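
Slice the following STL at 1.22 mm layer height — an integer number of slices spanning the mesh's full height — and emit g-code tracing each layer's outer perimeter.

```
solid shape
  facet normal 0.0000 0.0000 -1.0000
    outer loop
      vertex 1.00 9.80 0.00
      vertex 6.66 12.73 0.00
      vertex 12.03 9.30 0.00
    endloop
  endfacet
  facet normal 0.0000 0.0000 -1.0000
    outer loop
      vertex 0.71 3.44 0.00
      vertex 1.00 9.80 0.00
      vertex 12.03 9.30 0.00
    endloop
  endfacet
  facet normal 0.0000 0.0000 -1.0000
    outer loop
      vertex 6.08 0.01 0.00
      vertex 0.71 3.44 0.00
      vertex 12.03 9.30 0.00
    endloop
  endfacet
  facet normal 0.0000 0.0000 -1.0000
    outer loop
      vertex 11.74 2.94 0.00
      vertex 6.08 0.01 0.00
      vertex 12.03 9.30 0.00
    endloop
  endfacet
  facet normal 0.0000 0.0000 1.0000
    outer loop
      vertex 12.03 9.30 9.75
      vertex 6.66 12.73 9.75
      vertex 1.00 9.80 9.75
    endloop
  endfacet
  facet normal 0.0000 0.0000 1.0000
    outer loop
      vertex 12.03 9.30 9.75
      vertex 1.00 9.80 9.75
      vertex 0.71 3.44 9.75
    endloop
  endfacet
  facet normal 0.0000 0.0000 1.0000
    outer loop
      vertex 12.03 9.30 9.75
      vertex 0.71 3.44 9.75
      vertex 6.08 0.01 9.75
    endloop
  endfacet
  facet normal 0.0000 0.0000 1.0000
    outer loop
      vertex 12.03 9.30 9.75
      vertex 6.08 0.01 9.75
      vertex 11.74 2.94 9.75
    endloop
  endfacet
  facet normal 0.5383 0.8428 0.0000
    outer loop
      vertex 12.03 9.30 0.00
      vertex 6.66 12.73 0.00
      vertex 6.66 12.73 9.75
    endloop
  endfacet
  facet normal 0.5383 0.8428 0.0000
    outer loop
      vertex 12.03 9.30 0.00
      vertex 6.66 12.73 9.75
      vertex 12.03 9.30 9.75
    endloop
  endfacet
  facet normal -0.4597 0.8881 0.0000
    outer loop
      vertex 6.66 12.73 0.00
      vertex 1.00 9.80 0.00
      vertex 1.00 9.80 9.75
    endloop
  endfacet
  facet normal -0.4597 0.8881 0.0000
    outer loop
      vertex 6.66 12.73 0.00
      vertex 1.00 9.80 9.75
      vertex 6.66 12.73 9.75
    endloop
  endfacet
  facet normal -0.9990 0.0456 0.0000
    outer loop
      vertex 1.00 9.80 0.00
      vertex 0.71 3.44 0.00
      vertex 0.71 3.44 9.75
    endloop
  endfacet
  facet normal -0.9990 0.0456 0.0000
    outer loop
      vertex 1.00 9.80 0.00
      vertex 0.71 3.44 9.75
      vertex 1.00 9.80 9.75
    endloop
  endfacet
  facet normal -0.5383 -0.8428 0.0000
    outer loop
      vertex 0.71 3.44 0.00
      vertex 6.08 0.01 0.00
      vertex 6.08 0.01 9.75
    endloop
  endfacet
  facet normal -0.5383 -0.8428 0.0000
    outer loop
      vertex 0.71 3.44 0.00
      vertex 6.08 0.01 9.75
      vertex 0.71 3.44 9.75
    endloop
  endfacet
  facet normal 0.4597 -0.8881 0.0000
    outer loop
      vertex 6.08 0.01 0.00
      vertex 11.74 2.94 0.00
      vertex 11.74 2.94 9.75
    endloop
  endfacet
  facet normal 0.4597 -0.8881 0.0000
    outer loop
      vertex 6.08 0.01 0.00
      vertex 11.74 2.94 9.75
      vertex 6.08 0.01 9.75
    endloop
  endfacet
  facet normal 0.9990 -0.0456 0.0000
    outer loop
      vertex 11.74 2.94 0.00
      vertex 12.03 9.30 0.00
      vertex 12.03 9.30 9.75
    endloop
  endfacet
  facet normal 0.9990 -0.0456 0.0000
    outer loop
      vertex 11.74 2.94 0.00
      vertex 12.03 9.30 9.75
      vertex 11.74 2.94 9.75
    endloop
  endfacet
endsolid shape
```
; perimeter-only toolpath
G21 ; units = mm
G90 ; absolute positioning
G28 ; home
; layer 1
G0 Z1.22
G0 X12.03 Y9.30
G1 X6.66 Y12.73
G1 X1.00 Y9.80
G1 X0.71 Y3.44
G1 X6.08 Y0.01
G1 X11.74 Y2.94
G1 X12.03 Y9.30
; layer 2
G0 Z2.44
G0 X12.03 Y9.30
G1 X6.66 Y12.73
G1 X1.00 Y9.80
G1 X0.71 Y3.44
G1 X6.08 Y0.01
G1 X11.74 Y2.94
G1 X12.03 Y9.30
; layer 3
G0 Z3.66
G0 X12.03 Y9.30
G1 X6.66 Y12.73
G1 X1.00 Y9.80
G1 X0.71 Y3.44
G1 X6.08 Y0.01
G1 X11.74 Y2.94
G1 X12.03 Y9.30
; layer 4
G0 Z4.88
G0 X12.03 Y9.30
G1 X6.66 Y12.73
G1 X1.00 Y9.80
G1 X0.71 Y3.44
G1 X6.08 Y0.01
G1 X11.74 Y2.94
G1 X12.03 Y9.30
; layer 5
G0 Z6.09
G0 X12.03 Y9.30
G1 X6.66 Y12.73
G1 X1.00 Y9.80
G1 X0.71 Y3.44
G1 X6.08 Y0.01
G1 X11.74 Y2.94
G1 X12.03 Y9.30
; layer 6
G0 Z7.31
G0 X12.03 Y9.30
G1 X6.66 Y12.73
G1 X1.00 Y9.80
G1 X0.71 Y3.44
G1 X6.08 Y0.01
G1 X11.74 Y2.94
G1 X12.03 Y9.30
; layer 7
G0 Z8.53
G0 X12.03 Y9.30
G1 X6.66 Y12.73
G1 X1.00 Y9.80
G1 X0.71 Y3.44
G1 X6.08 Y0.01
G1 X11.74 Y2.94
G1 X12.03 Y9.30
; layer 8
G0 Z9.75
G0 X12.03 Y9.30
G1 X6.66 Y12.73
G1 X1.00 Y9.80
G1 X0.71 Y3.44
G1 X6.08 Y0.01
G1 X11.74 Y2.94
G1 X12.03 Y9.30
M2 ; end

The solid is a regular 6-sided prism (a cylinder approximated with 6 flat sides), circumscribed radius ≈ 6.37 mm, height ≈ 9.75 mm. Slicing at Δz = 1.22 mm — 8 equal slices spanning the solid's height, so layer i sits at z = i·h/8 — gives 8 non-empty perimeters. Each is a 6-segment closed polygon; G0 lifts to the layer z and rapids to the start vertex, then G1 traces the edges.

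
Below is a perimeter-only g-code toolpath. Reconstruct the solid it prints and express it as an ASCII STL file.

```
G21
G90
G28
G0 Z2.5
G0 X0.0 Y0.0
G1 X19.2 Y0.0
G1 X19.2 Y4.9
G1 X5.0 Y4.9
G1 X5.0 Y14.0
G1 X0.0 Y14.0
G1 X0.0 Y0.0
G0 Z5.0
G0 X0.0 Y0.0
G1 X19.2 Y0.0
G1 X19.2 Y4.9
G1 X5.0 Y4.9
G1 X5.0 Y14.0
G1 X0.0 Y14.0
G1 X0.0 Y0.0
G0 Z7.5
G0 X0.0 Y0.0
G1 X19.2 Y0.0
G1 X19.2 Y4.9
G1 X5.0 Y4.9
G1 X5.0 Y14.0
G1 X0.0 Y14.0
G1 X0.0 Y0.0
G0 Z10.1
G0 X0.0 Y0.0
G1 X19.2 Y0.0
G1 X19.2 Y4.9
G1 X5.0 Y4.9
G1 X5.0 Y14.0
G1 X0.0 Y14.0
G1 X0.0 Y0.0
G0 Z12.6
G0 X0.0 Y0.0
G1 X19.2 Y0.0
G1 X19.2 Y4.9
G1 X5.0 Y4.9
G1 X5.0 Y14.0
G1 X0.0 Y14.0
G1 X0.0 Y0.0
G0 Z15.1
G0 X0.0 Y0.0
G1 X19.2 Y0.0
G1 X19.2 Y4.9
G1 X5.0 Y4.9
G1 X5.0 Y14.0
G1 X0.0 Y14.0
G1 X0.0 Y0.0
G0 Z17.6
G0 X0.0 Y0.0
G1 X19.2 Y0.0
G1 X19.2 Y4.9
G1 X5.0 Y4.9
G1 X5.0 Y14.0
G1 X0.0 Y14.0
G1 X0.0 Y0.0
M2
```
solid part
  facet normal 0.0000 0.0000 -1.0000
    outer loop
      vertex 19.2 4.9 0.0
      vertex 19.2 0.0 0.0
      vertex 0.0 0.0 0.0
    endloop
  endfacet
  facet normal 0.0000 0.0000 -1.0000
    outer loop
      vertex 5.0 4.9 0.0
      vertex 19.2 4.9 0.0
      vertex 0.0 0.0 0.0
    endloop
  endfacet
  facet normal 0.0000 0.0000 -1.0000
    outer loop
      vertex 5.0 14.0 0.0
      vertex 5.0 4.9 0.0
      vertex 0.0 0.0 0.0
    endloop
  endfacet
  facet normal 0.0000 0.0000 -1.0000
    outer loop
      vertex 0.0 14.0 0.0
      vertex 5.0 14.0 0.0
      vertex 0.0 0.0 0.0
    endloop
  endfacet
  facet normal 0.0000 0.0000 1.0000
    outer loop
      vertex 0.0 0.0 17.6
      vertex 19.2 0.0 17.6
      vertex 19.2 4.9 17.6
    endloop
  endfacet
  facet normal 0.0000 0.0000 1.0000
    outer loop
      vertex 0.0 0.0 17.6
      vertex 19.2 4.9 17.6
      vertex 5.0 4.9 17.6
    endloop
  endfacet
  facet normal 0.0000 0.0000 1.0000
    outer loop
      vertex 0.0 0.0 17.6
      vertex 5.0 4.9 17.6
      vertex 5.0 14.0 17.6
    endloop
  endfacet
  facet normal 0.0000 0.0000 1.0000
    outer loop
      vertex 0.0 0.0 17.6
      vertex 5.0 14.0 17.6
      vertex 0.0 14.0 17.6
    endloop
  endfacet
  facet normal 0.0000 -1.0000 0.0000
    outer loop
      vertex 0.0 0.0 0.0
      vertex 19.2 0.0 0.0
      vertex 19.2 0.0 17.6
    endloop
  endfacet
  facet normal 0.0000 -1.0000 0.0000
    outer loop
      vertex 0.0 0.0 0.0
      vertex 19.2 0.0 17.6
      vertex 0.0 0.0 17.6
    endloop
  endfacet
  facet normal 1.0000 0.0000 0.0000
    outer loop
      vertex 19.2 0.0 0.0
      vertex 19.2 4.9 0.0
      vertex 19.2 4.9 17.6
    endloop
  endfacet
  facet normal 1.0000 0.0000 0.0000
    outer loop
      vertex 19.2 0.0 0.0
      vertex 19.2 4.9 17.6
      vertex 19.2 0.0 17.6
    endloop
  endfacet
  facet normal 0.0000 1.0000 0.0000
    outer loop
      vertex 19.2 4.9 0.0
      vertex 5.0 4.9 0.0
      vertex 5.0 4.9 17.6
    endloop
  endfacet
  facet normal 0.0000 1.0000 0.0000
    outer loop
      vertex 19.2 4.9 0.0
      vertex 5.0 4.9 17.6
      vertex 19.2 4.9 17.6
    endloop
  endfacet
  facet normal 1.0000 0.0000 0.0000
    outer loop
      vertex 5.0 4.9 0.0
      vertex 5.0 14.0 0.0
      vertex 5.0 14.0 17.6
    endloop
  endfacet
  facet normal 1.0000 0.0000 0.0000
    outer loop
      vertex 5.0 4.9 0.0
      vertex 5.0 14.0 17.6
      vertex 5.0 4.9 17.6
    endloop
  endfacet
  facet normal 0.0000 1.0000 0.0000
    outer loop
      vertex 5.0 14.0 0.0
      vertex 0.0 14.0 0.0
      vertex 0.0 14.0 17.6
    endloop
  endfacet
  facet normal 0.0000 1.0000 0.0000
    outer loop
      vertex 5.0 14.0 0.0
      vertex 0.0 14.0 17.6
      vertex 5.0 14.0 17.6
    endloop
  endfacet
  facet normal -1.0000 0.0000 0.0000
    outer loop
      vertex 0.0 14.0 0.0
      vertex 0.0 0.0 0.0
      vertex 0.0 0.0 17.6
    endloop
  endfacet
  facet normal -1.0000 0.0000 0.0000
    outer loop
      vertex 0.0 14.0 0.0
      vertex 0.0 0.0 17.6
      vertex 0.0 14.0 17.6
    endloop
  endfacet
endsolid part

The G0 Z moves step by Δz≈2.5 mm. Every layer's G1 loop is the same polygon, so the solid is a straight extrusion of it from z=0 to z≈17.6. Closing with flat bottom and top caps and triangulating gives 20 facets — an L-shaped prism: outer 19.2 × 14 mm, arm thicknesses ≈ 4.9 mm (horizontal) and 5 mm (vertical), extruded 17.6 mm in z.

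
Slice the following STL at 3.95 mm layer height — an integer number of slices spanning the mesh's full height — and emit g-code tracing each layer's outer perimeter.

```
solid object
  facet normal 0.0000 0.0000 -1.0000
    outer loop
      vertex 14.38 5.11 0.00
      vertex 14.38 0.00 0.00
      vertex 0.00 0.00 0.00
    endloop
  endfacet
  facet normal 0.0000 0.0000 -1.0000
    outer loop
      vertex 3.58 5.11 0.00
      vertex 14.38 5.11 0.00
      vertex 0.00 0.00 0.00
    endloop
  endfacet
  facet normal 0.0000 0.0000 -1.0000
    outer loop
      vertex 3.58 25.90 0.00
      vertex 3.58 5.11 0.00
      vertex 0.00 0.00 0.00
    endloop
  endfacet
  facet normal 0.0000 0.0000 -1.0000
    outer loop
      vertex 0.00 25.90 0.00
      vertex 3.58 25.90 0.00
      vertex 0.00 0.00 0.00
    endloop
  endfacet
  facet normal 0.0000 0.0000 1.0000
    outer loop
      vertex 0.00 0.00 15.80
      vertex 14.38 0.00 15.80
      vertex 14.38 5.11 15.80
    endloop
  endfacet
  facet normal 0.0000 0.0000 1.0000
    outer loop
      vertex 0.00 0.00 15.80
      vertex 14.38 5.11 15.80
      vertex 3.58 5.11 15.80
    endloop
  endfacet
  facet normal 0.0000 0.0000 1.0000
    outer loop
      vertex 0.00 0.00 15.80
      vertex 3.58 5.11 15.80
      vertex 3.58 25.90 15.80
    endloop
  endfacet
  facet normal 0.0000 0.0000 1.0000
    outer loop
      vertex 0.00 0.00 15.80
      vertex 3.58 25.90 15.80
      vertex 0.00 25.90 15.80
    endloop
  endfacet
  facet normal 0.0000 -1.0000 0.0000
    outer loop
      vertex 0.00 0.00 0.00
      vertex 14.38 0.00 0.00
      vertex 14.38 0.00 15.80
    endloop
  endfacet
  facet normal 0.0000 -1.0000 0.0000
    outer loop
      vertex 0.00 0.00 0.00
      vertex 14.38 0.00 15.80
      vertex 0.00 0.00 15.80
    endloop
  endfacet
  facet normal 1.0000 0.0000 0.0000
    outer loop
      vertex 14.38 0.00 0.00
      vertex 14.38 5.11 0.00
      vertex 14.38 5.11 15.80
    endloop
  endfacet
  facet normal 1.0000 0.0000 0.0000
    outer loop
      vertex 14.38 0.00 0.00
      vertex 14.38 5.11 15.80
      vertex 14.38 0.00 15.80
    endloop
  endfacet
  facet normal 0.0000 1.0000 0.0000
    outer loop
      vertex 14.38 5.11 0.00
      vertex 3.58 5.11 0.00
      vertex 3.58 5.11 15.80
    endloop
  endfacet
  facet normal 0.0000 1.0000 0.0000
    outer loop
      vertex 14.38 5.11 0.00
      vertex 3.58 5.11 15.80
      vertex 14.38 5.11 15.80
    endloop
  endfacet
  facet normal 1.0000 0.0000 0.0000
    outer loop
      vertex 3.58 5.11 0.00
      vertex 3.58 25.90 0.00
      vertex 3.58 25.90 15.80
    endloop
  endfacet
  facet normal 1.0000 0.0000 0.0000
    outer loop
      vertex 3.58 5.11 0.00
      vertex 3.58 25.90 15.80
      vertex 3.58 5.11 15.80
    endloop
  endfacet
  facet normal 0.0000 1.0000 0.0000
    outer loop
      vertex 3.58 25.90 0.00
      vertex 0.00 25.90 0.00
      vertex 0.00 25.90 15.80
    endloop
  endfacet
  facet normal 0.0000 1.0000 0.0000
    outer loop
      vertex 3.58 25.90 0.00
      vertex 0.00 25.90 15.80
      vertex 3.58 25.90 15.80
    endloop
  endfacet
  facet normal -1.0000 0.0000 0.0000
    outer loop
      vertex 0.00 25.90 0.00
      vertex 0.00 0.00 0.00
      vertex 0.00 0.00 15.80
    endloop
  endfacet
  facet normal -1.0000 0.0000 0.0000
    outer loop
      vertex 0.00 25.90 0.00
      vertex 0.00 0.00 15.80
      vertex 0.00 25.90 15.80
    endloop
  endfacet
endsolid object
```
; perimeter-only toolpath
G21 ; units = mm
G90 ; absolute positioning
G28 ; home
; layer 1
G0 Z3.95
G0 X0.00 Y0.00
G1 X14.38 Y0.00
G1 X14.38 Y5.11
G1 X3.58 Y5.11
G1 X3.58 Y25.90
G1 X0.00 Y25.90
G1 X0.00 Y0.00
; layer 2
G0 Z7.90
G0 X0.00 Y0.00
G1 X14.38 Y0.00
G1 X14.38 Y5.11
G1 X3.58 Y5.11
G1 X3.58 Y25.90
G1 X0.00 Y25.90
G1 X0.00 Y0.00
; layer 3
G0 Z11.85
G0 X0.00 Y0.00
G1 X14.38 Y0.00
G1 X14.38 Y5.11
G1 X3.58 Y5.11
G1 X3.58 Y25.90
G1 X0.00 Y25.90
G1 X0.00 Y0.00
; layer 4
G0 Z15.80
G0 X0.00 Y0.00
G1 X14.38 Y0.00
G1 X14.38 Y5.11
G1 X3.58 Y5.11
G1 X3.58 Y25.90
G1 X0.00 Y25.90
G1 X0.00 Y0.00
M2 ; end

The solid is an L-shaped prism: outer 14.4 × 25.9 mm, arm thicknesses ≈ 5.11 mm (horizontal) and 3.58 mm (vertical), extruded 15.8 mm in z. Slicing at Δz = 3.95 mm — 4 equal slices spanning the solid's height, so layer i sits at z = i·h/4 — gives 4 non-empty perimeters. Each is a 6-segment closed polygon; G0 lifts to the layer z and rapids to the start vertex, then G1 traces the edges.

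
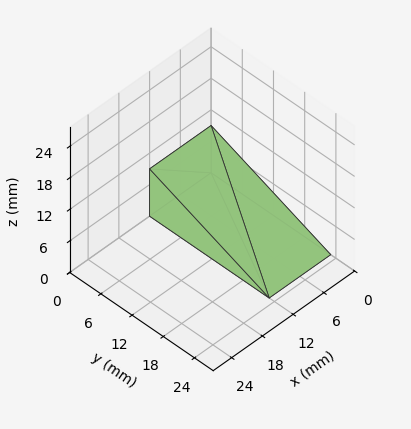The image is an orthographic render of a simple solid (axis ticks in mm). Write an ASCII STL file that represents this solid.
Reading the render: the shape is a wedge (ramp): 12 × 23 mm base, rising to 9 mm along the y=0 edge and sloping linearly to z=0 at y=23 (dimensions read to the nearest mm from the axis ticks). For the STL, each face is triangulated and given an outward normal.

solid part
  facet normal 0.0000 0.0000 -1.0000
    outer loop
      vertex 12.000 23.000 0.000
      vertex 12.000 0.000 0.000
      vertex 0.000 0.000 0.000
    endloop
  endfacet
  facet normal 0.0000 0.0000 -1.0000
    outer loop
      vertex 0.000 23.000 0.000
      vertex 12.000 23.000 0.000
      vertex 0.000 0.000 0.000
    endloop
  endfacet
  facet normal 0.0000 -1.0000 0.0000
    outer loop
      vertex 0.000 0.000 0.000
      vertex 12.000 0.000 0.000
      vertex 12.000 0.000 9.000
    endloop
  endfacet
  facet normal 0.0000 -1.0000 0.0000
    outer loop
      vertex 0.000 0.000 0.000
      vertex 12.000 0.000 9.000
      vertex 0.000 0.000 9.000
    endloop
  endfacet
  facet normal 0.0000 0.3644 0.9312
    outer loop
      vertex 0.000 0.000 9.000
      vertex 12.000 0.000 9.000
      vertex 12.000 23.000 0.000
    endloop
  endfacet
  facet normal 0.0000 0.3644 0.9312
    outer loop
      vertex 0.000 0.000 9.000
      vertex 12.000 23.000 0.000
      vertex 0.000 23.000 0.000
    endloop
  endfacet
  facet normal -1.0000 0.0000 0.0000
    outer loop
      vertex 0.000 0.000 9.000
      vertex 0.000 23.000 0.000
      vertex 0.000 0.000 0.000
    endloop
  endfacet
  facet normal 1.0000 0.0000 0.0000
    outer loop
      vertex 12.000 0.000 0.000
      vertex 12.000 23.000 0.000
      vertex 12.000 0.000 9.000
    endloop
  endfacet
endsolid part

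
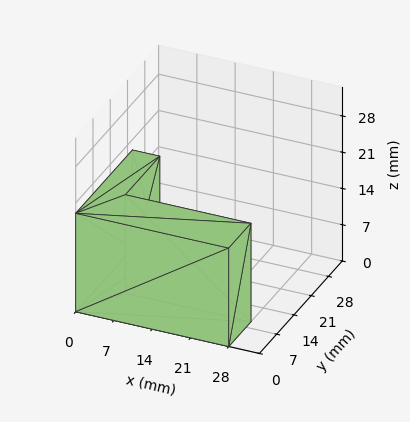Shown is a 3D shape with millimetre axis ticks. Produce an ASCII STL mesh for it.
Reading the render: the shape is an L-shaped prism: outer 28 × 23 mm, arm thicknesses ≈ 9 mm (horizontal) and 5 mm (vertical), extruded 19 mm in z (dimensions read to the nearest mm from the axis ticks). For the STL, each face is triangulated and given an outward normal.

solid part
  facet normal 0.0000 0.0000 -1.0000
    outer loop
      vertex 28.000 9.000 0.000
      vertex 28.000 0.000 0.000
      vertex 0.000 0.000 0.000
    endloop
  endfacet
  facet normal 0.0000 0.0000 -1.0000
    outer loop
      vertex 5.000 9.000 0.000
      vertex 28.000 9.000 0.000
      vertex 0.000 0.000 0.000
    endloop
  endfacet
  facet normal 0.0000 0.0000 -1.0000
    outer loop
      vertex 5.000 23.000 0.000
      vertex 5.000 9.000 0.000
      vertex 0.000 0.000 0.000
    endloop
  endfacet
  facet normal 0.0000 0.0000 -1.0000
    outer loop
      vertex 0.000 23.000 0.000
      vertex 5.000 23.000 0.000
      vertex 0.000 0.000 0.000
    endloop
  endfacet
  facet normal 0.0000 0.0000 1.0000
    outer loop
      vertex 0.000 0.000 19.000
      vertex 28.000 0.000 19.000
      vertex 28.000 9.000 19.000
    endloop
  endfacet
  facet normal 0.0000 0.0000 1.0000
    outer loop
      vertex 0.000 0.000 19.000
      vertex 28.000 9.000 19.000
      vertex 5.000 9.000 19.000
    endloop
  endfacet
  facet normal 0.0000 0.0000 1.0000
    outer loop
      vertex 0.000 0.000 19.000
      vertex 5.000 9.000 19.000
      vertex 5.000 23.000 19.000
    endloop
  endfacet
  facet normal 0.0000 0.0000 1.0000
    outer loop
      vertex 0.000 0.000 19.000
      vertex 5.000 23.000 19.000
      vertex 0.000 23.000 19.000
    endloop
  endfacet
  facet normal 0.0000 -1.0000 0.0000
    outer loop
      vertex 0.000 0.000 0.000
      vertex 28.000 0.000 0.000
      vertex 28.000 0.000 19.000
    endloop
  endfacet
  facet normal 0.0000 -1.0000 0.0000
    outer loop
      vertex 0.000 0.000 0.000
      vertex 28.000 0.000 19.000
      vertex 0.000 0.000 19.000
    endloop
  endfacet
  facet normal 1.0000 0.0000 0.0000
    outer loop
      vertex 28.000 0.000 0.000
      vertex 28.000 9.000 0.000
      vertex 28.000 9.000 19.000
    endloop
  endfacet
  facet normal 1.0000 0.0000 0.0000
    outer loop
      vertex 28.000 0.000 0.000
      vertex 28.000 9.000 19.000
      vertex 28.000 0.000 19.000
    endloop
  endfacet
  facet normal 0.0000 1.0000 0.0000
    outer loop
      vertex 28.000 9.000 0.000
      vertex 5.000 9.000 0.000
      vertex 5.000 9.000 19.000
    endloop
  endfacet
  facet normal 0.0000 1.0000 0.0000
    outer loop
      vertex 28.000 9.000 0.000
      vertex 5.000 9.000 19.000
      vertex 28.000 9.000 19.000
    endloop
  endfacet
  facet normal 1.0000 0.0000 0.0000
    outer loop
      vertex 5.000 9.000 0.000
      vertex 5.000 23.000 0.000
      vertex 5.000 23.000 19.000
    endloop
  endfacet
  facet normal 1.0000 0.0000 0.0000
    outer loop
      vertex 5.000 9.000 0.000
      vertex 5.000 23.000 19.000
      vertex 5.000 9.000 19.000
    endloop
  endfacet
  facet normal 0.0000 1.0000 0.0000
    outer loop
      vertex 5.000 23.000 0.000
      vertex 0.000 23.000 0.000
      vertex 0.000 23.000 19.000
    endloop
  endfacet
  facet normal 0.0000 1.0000 0.0000
    outer loop
      vertex 5.000 23.000 0.000
      vertex 0.000 23.000 19.000
      vertex 5.000 23.000 19.000
    endloop
  endfacet
  facet normal -1.0000 0.0000 0.0000
    outer loop
      vertex 0.000 23.000 0.000
      vertex 0.000 0.000 0.000
      vertex 0.000 0.000 19.000
    endloop
  endfacet
  facet normal -1.0000 0.0000 0.0000
    outer loop
      vertex 0.000 23.000 0.000
      vertex 0.000 0.000 19.000
      vertex 0.000 23.000 19.000
    endloop
  endfacet
endsolid part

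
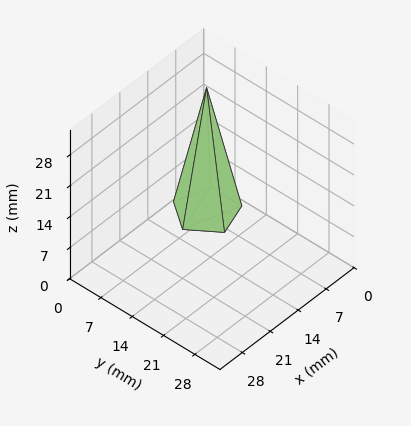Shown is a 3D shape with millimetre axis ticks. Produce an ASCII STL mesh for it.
Reading the render: the shape is a regular 5-sided pyramid, base circumscribed radius ≈ 6 mm, apex at z ≈ 28 mm (dimensions read to the nearest mm from the axis ticks). For the STL, each face is triangulated and given an outward normal.

solid part
  facet normal 0.0000 0.0000 -1.0000
    outer loop
      vertex 1.1 9.5 0.0
      vertex 7.9 11.7 0.0
      vertex 12.0 6.0 0.0
    endloop
  endfacet
  facet normal 0.0000 0.0000 -1.0000
    outer loop
      vertex 1.1 2.5 0.0
      vertex 1.1 9.5 0.0
      vertex 12.0 6.0 0.0
    endloop
  endfacet
  facet normal 0.0000 0.0000 -1.0000
    outer loop
      vertex 7.9 0.3 0.0
      vertex 1.1 2.5 0.0
      vertex 12.0 6.0 0.0
    endloop
  endfacet
  facet normal 0.7998 0.5753 0.1714
    outer loop
      vertex 12.0 6.0 0.0
      vertex 7.9 11.7 0.0
      vertex 6.0 6.0 28.0
    endloop
  endfacet
  facet normal -0.3033 0.9376 0.1703
    outer loop
      vertex 7.9 11.7 0.0
      vertex 1.1 9.5 0.0
      vertex 6.0 6.0 28.0
    endloop
  endfacet
  facet normal -0.9850 0.0000 0.1724
    outer loop
      vertex 1.1 9.5 0.0
      vertex 1.1 2.5 0.0
      vertex 6.0 6.0 28.0
    endloop
  endfacet
  facet normal -0.3033 -0.9376 0.1703
    outer loop
      vertex 1.1 2.5 0.0
      vertex 7.9 0.3 0.0
      vertex 6.0 6.0 28.0
    endloop
  endfacet
  facet normal 0.7998 -0.5753 0.1714
    outer loop
      vertex 7.9 0.3 0.0
      vertex 12.0 6.0 0.0
      vertex 6.0 6.0 28.0
    endloop
  endfacet
endsolid part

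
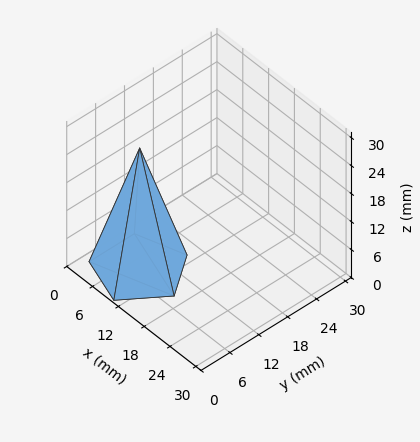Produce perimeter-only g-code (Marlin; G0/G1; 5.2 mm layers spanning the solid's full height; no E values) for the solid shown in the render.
Reading the render: the shape is a regular 5-sided pyramid, base circumscribed radius ≈ 8 mm, apex at z ≈ 26 mm (dimensions read to the nearest mm from the axis ticks). For the g-code, the solid's height is divided into equal slices at the stated Δz and each level perimeter traced with G1 moves after a G0 lift.

; perimeter-only toolpath
G21 ; units = mm
G90 ; absolute positioning
G28 ; home
; layer 1
G0 Z5.2
G0 X14.4 Y8.0
G1 X10.0 Y14.1
G1 X2.8 Y11.8
G1 X2.8 Y4.2
G1 X10.0 Y1.9
G1 X14.4 Y8.0
; layer 2
G0 Z10.4
G0 X12.8 Y8.0
G1 X9.5 Y12.6
G1 X4.1 Y10.8
G1 X4.1 Y5.2
G1 X9.5 Y3.4
G1 X12.8 Y8.0
; layer 3
G0 Z15.6
G0 X11.2 Y8.0
G1 X9.0 Y11.0
G1 X5.4 Y9.9
G1 X5.4 Y6.1
G1 X9.0 Y5.0
G1 X11.2 Y8.0
; layer 4
G0 Z20.8
G0 X9.6 Y8.0
G1 X8.5 Y9.5
G1 X6.7 Y8.9
G1 X6.7 Y7.1
G1 X8.5 Y6.5
G1 X9.6 Y8.0
M2 ; end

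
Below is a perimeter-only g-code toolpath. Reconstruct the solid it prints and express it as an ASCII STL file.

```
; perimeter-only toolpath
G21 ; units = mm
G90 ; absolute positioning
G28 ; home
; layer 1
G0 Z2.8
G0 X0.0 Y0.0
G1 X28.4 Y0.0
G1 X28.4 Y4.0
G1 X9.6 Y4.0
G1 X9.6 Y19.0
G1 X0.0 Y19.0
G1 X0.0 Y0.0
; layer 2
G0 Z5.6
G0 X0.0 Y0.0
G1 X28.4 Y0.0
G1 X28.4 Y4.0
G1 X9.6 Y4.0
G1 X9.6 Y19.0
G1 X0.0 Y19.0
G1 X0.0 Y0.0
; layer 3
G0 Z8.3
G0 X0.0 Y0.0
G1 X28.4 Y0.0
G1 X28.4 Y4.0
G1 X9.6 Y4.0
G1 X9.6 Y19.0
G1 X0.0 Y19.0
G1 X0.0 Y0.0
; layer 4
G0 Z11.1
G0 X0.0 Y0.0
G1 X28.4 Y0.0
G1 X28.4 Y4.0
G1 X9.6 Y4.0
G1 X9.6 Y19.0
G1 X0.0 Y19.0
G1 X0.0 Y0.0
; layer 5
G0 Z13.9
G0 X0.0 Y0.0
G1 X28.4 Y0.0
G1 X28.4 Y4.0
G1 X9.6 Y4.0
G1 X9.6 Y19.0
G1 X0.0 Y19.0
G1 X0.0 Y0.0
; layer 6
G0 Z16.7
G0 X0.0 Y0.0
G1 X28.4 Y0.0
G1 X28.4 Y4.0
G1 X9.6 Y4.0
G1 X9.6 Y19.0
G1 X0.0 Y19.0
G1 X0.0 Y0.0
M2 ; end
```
solid part
  facet normal 0.0000 0.0000 -1.0000
    outer loop
      vertex 28.4 4.0 0.0
      vertex 28.4 0.0 0.0
      vertex 0.0 0.0 0.0
    endloop
  endfacet
  facet normal 0.0000 0.0000 -1.0000
    outer loop
      vertex 9.6 4.0 0.0
      vertex 28.4 4.0 0.0
      vertex 0.0 0.0 0.0
    endloop
  endfacet
  facet normal 0.0000 0.0000 -1.0000
    outer loop
      vertex 9.6 19.0 0.0
      vertex 9.6 4.0 0.0
      vertex 0.0 0.0 0.0
    endloop
  endfacet
  facet normal 0.0000 0.0000 -1.0000
    outer loop
      vertex 0.0 19.0 0.0
      vertex 9.6 19.0 0.0
      vertex 0.0 0.0 0.0
    endloop
  endfacet
  facet normal 0.0000 0.0000 1.0000
    outer loop
      vertex 0.0 0.0 16.7
      vertex 28.4 0.0 16.7
      vertex 28.4 4.0 16.7
    endloop
  endfacet
  facet normal 0.0000 0.0000 1.0000
    outer loop
      vertex 0.0 0.0 16.7
      vertex 28.4 4.0 16.7
      vertex 9.6 4.0 16.7
    endloop
  endfacet
  facet normal 0.0000 0.0000 1.0000
    outer loop
      vertex 0.0 0.0 16.7
      vertex 9.6 4.0 16.7
      vertex 9.6 19.0 16.7
    endloop
  endfacet
  facet normal 0.0000 0.0000 1.0000
    outer loop
      vertex 0.0 0.0 16.7
      vertex 9.6 19.0 16.7
      vertex 0.0 19.0 16.7
    endloop
  endfacet
  facet normal 0.0000 -1.0000 0.0000
    outer loop
      vertex 0.0 0.0 0.0
      vertex 28.4 0.0 0.0
      vertex 28.4 0.0 16.7
    endloop
  endfacet
  facet normal 0.0000 -1.0000 0.0000
    outer loop
      vertex 0.0 0.0 0.0
      vertex 28.4 0.0 16.7
      vertex 0.0 0.0 16.7
    endloop
  endfacet
  facet normal 1.0000 0.0000 0.0000
    outer loop
      vertex 28.4 0.0 0.0
      vertex 28.4 4.0 0.0
      vertex 28.4 4.0 16.7
    endloop
  endfacet
  facet normal 1.0000 0.0000 0.0000
    outer loop
      vertex 28.4 0.0 0.0
      vertex 28.4 4.0 16.7
      vertex 28.4 0.0 16.7
    endloop
  endfacet
  facet normal 0.0000 1.0000 0.0000
    outer loop
      vertex 28.4 4.0 0.0
      vertex 9.6 4.0 0.0
      vertex 9.6 4.0 16.7
    endloop
  endfacet
  facet normal 0.0000 1.0000 0.0000
    outer loop
      vertex 28.4 4.0 0.0
      vertex 9.6 4.0 16.7
      vertex 28.4 4.0 16.7
    endloop
  endfacet
  facet normal 1.0000 0.0000 0.0000
    outer loop
      vertex 9.6 4.0 0.0
      vertex 9.6 19.0 0.0
      vertex 9.6 19.0 16.7
    endloop
  endfacet
  facet normal 1.0000 0.0000 0.0000
    outer loop
      vertex 9.6 4.0 0.0
      vertex 9.6 19.0 16.7
      vertex 9.6 4.0 16.7
    endloop
  endfacet
  facet normal 0.0000 1.0000 0.0000
    outer loop
      vertex 9.6 19.0 0.0
      vertex 0.0 19.0 0.0
      vertex 0.0 19.0 16.7
    endloop
  endfacet
  facet normal 0.0000 1.0000 0.0000
    outer loop
      vertex 9.6 19.0 0.0
      vertex 0.0 19.0 16.7
      vertex 9.6 19.0 16.7
    endloop
  endfacet
  facet normal -1.0000 0.0000 0.0000
    outer loop
      vertex 0.0 19.0 0.0
      vertex 0.0 0.0 0.0
      vertex 0.0 0.0 16.7
    endloop
  endfacet
  facet normal -1.0000 0.0000 0.0000
    outer loop
      vertex 0.0 19.0 0.0
      vertex 0.0 0.0 16.7
      vertex 0.0 19.0 16.7
    endloop
  endfacet
endsolid part

The G0 Z moves step by Δz≈2.8 mm. Every layer's G1 loop is the same polygon, so the solid is a straight extrusion of it from z=0 to z≈16.7. Closing with flat bottom and top caps and triangulating gives 20 facets — an L-shaped prism: outer 28.4 × 19 mm, arm thicknesses ≈ 4 mm (horizontal) and 9.6 mm (vertical), extruded 16.7 mm in z.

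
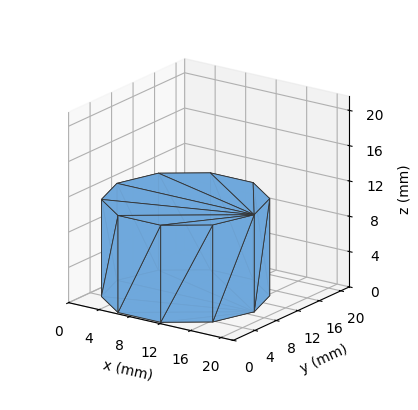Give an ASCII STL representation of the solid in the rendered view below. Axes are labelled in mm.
Reading the render: the shape is a regular 10-sided prism (a cylinder approximated with 10 flat sides), circumscribed radius ≈ 9 mm, height ≈ 11 mm (dimensions read to the nearest mm from the axis ticks). For the STL, each face is triangulated and given an outward normal.

solid part
  facet normal 0.0000 0.0000 -1.0000
    outer loop
      vertex 11.8 17.6 0.0
      vertex 16.3 14.3 0.0
      vertex 18.0 9.0 0.0
    endloop
  endfacet
  facet normal 0.0000 0.0000 -1.0000
    outer loop
      vertex 6.2 17.6 0.0
      vertex 11.8 17.6 0.0
      vertex 18.0 9.0 0.0
    endloop
  endfacet
  facet normal 0.0000 0.0000 -1.0000
    outer loop
      vertex 1.7 14.3 0.0
      vertex 6.2 17.6 0.0
      vertex 18.0 9.0 0.0
    endloop
  endfacet
  facet normal 0.0000 0.0000 -1.0000
    outer loop
      vertex 0.0 9.0 0.0
      vertex 1.7 14.3 0.0
      vertex 18.0 9.0 0.0
    endloop
  endfacet
  facet normal 0.0000 0.0000 -1.0000
    outer loop
      vertex 1.7 3.7 0.0
      vertex 0.0 9.0 0.0
      vertex 18.0 9.0 0.0
    endloop
  endfacet
  facet normal 0.0000 0.0000 -1.0000
    outer loop
      vertex 6.2 0.4 0.0
      vertex 1.7 3.7 0.0
      vertex 18.0 9.0 0.0
    endloop
  endfacet
  facet normal 0.0000 0.0000 -1.0000
    outer loop
      vertex 11.8 0.4 0.0
      vertex 6.2 0.4 0.0
      vertex 18.0 9.0 0.0
    endloop
  endfacet
  facet normal 0.0000 0.0000 -1.0000
    outer loop
      vertex 16.3 3.7 0.0
      vertex 11.8 0.4 0.0
      vertex 18.0 9.0 0.0
    endloop
  endfacet
  facet normal 0.0000 0.0000 1.0000
    outer loop
      vertex 18.0 9.0 11.0
      vertex 16.3 14.3 11.0
      vertex 11.8 17.6 11.0
    endloop
  endfacet
  facet normal 0.0000 0.0000 1.0000
    outer loop
      vertex 18.0 9.0 11.0
      vertex 11.8 17.6 11.0
      vertex 6.2 17.6 11.0
    endloop
  endfacet
  facet normal 0.0000 0.0000 1.0000
    outer loop
      vertex 18.0 9.0 11.0
      vertex 6.2 17.6 11.0
      vertex 1.7 14.3 11.0
    endloop
  endfacet
  facet normal 0.0000 0.0000 1.0000
    outer loop
      vertex 18.0 9.0 11.0
      vertex 1.7 14.3 11.0
      vertex 0.0 9.0 11.0
    endloop
  endfacet
  facet normal 0.0000 0.0000 1.0000
    outer loop
      vertex 18.0 9.0 11.0
      vertex 0.0 9.0 11.0
      vertex 1.7 3.7 11.0
    endloop
  endfacet
  facet normal 0.0000 0.0000 1.0000
    outer loop
      vertex 18.0 9.0 11.0
      vertex 1.7 3.7 11.0
      vertex 6.2 0.4 11.0
    endloop
  endfacet
  facet normal 0.0000 0.0000 1.0000
    outer loop
      vertex 18.0 9.0 11.0
      vertex 6.2 0.4 11.0
      vertex 11.8 0.4 11.0
    endloop
  endfacet
  facet normal 0.0000 0.0000 1.0000
    outer loop
      vertex 18.0 9.0 11.0
      vertex 11.8 0.4 11.0
      vertex 16.3 3.7 11.0
    endloop
  endfacet
  facet normal 0.9522 0.3054 0.0000
    outer loop
      vertex 18.0 9.0 0.0
      vertex 16.3 14.3 0.0
      vertex 16.3 14.3 11.0
    endloop
  endfacet
  facet normal 0.9522 0.3054 0.0000
    outer loop
      vertex 18.0 9.0 0.0
      vertex 16.3 14.3 11.0
      vertex 18.0 9.0 11.0
    endloop
  endfacet
  facet normal 0.5914 0.8064 0.0000
    outer loop
      vertex 16.3 14.3 0.0
      vertex 11.8 17.6 0.0
      vertex 11.8 17.6 11.0
    endloop
  endfacet
  facet normal 0.5914 0.8064 0.0000
    outer loop
      vertex 16.3 14.3 0.0
      vertex 11.8 17.6 11.0
      vertex 16.3 14.3 11.0
    endloop
  endfacet
  facet normal 0.0000 1.0000 0.0000
    outer loop
      vertex 11.8 17.6 0.0
      vertex 6.2 17.6 0.0
      vertex 6.2 17.6 11.0
    endloop
  endfacet
  facet normal 0.0000 1.0000 0.0000
    outer loop
      vertex 11.8 17.6 0.0
      vertex 6.2 17.6 11.0
      vertex 11.8 17.6 11.0
    endloop
  endfacet
  facet normal -0.5914 0.8064 0.0000
    outer loop
      vertex 6.2 17.6 0.0
      vertex 1.7 14.3 0.0
      vertex 1.7 14.3 11.0
    endloop
  endfacet
  facet normal -0.5914 0.8064 0.0000
    outer loop
      vertex 6.2 17.6 0.0
      vertex 1.7 14.3 11.0
      vertex 6.2 17.6 11.0
    endloop
  endfacet
  facet normal -0.9522 0.3054 0.0000
    outer loop
      vertex 1.7 14.3 0.0
      vertex 0.0 9.0 0.0
      vertex 0.0 9.0 11.0
    endloop
  endfacet
  facet normal -0.9522 0.3054 0.0000
    outer loop
      vertex 1.7 14.3 0.0
      vertex 0.0 9.0 11.0
      vertex 1.7 14.3 11.0
    endloop
  endfacet
  facet normal -0.9522 -0.3054 0.0000
    outer loop
      vertex 0.0 9.0 0.0
      vertex 1.7 3.7 0.0
      vertex 1.7 3.7 11.0
    endloop
  endfacet
  facet normal -0.9522 -0.3054 0.0000
    outer loop
      vertex 0.0 9.0 0.0
      vertex 1.7 3.7 11.0
      vertex 0.0 9.0 11.0
    endloop
  endfacet
  facet normal -0.5914 -0.8064 0.0000
    outer loop
      vertex 1.7 3.7 0.0
      vertex 6.2 0.4 0.0
      vertex 6.2 0.4 11.0
    endloop
  endfacet
  facet normal -0.5914 -0.8064 0.0000
    outer loop
      vertex 1.7 3.7 0.0
      vertex 6.2 0.4 11.0
      vertex 1.7 3.7 11.0
    endloop
  endfacet
  facet normal 0.0000 -1.0000 0.0000
    outer loop
      vertex 6.2 0.4 0.0
      vertex 11.8 0.4 0.0
      vertex 11.8 0.4 11.0
    endloop
  endfacet
  facet normal 0.0000 -1.0000 0.0000
    outer loop
      vertex 6.2 0.4 0.0
      vertex 11.8 0.4 11.0
      vertex 6.2 0.4 11.0
    endloop
  endfacet
  facet normal 0.5914 -0.8064 0.0000
    outer loop
      vertex 11.8 0.4 0.0
      vertex 16.3 3.7 0.0
      vertex 16.3 3.7 11.0
    endloop
  endfacet
  facet normal 0.5914 -0.8064 0.0000
    outer loop
      vertex 11.8 0.4 0.0
      vertex 16.3 3.7 11.0
      vertex 11.8 0.4 11.0
    endloop
  endfacet
  facet normal 0.9522 -0.3054 0.0000
    outer loop
      vertex 16.3 3.7 0.0
      vertex 18.0 9.0 0.0
      vertex 18.0 9.0 11.0
    endloop
  endfacet
  facet normal 0.9522 -0.3054 0.0000
    outer loop
      vertex 16.3 3.7 0.0
      vertex 18.0 9.0 11.0
      vertex 16.3 3.7 11.0
    endloop
  endfacet
endsolid part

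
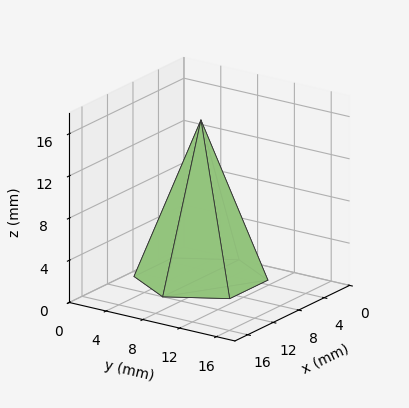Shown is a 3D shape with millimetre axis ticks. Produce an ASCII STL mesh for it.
Reading the render: the shape is a regular 6-sided pyramid, base circumscribed radius ≈ 6 mm, apex at z ≈ 15 mm (dimensions read to the nearest mm from the axis ticks). For the STL, each face is triangulated and given an outward normal.

solid part
  facet normal 0.0000 0.0000 -1.0000
    outer loop
      vertex 3.000 11.196 0.000
      vertex 9.000 11.196 0.000
      vertex 12.000 6.000 0.000
    endloop
  endfacet
  facet normal 0.0000 0.0000 -1.0000
    outer loop
      vertex 0.000 6.000 0.000
      vertex 3.000 11.196 0.000
      vertex 12.000 6.000 0.000
    endloop
  endfacet
  facet normal 0.0000 0.0000 -1.0000
    outer loop
      vertex 3.000 0.804 0.000
      vertex 0.000 6.000 0.000
      vertex 12.000 6.000 0.000
    endloop
  endfacet
  facet normal 0.0000 0.0000 -1.0000
    outer loop
      vertex 9.000 0.804 0.000
      vertex 3.000 0.804 0.000
      vertex 12.000 6.000 0.000
    endloop
  endfacet
  facet normal 0.8183 0.4725 0.3273
    outer loop
      vertex 12.000 6.000 0.000
      vertex 9.000 11.196 0.000
      vertex 6.000 6.000 15.000
    endloop
  endfacet
  facet normal 0.0000 0.9449 0.3273
    outer loop
      vertex 9.000 11.196 0.000
      vertex 3.000 11.196 0.000
      vertex 6.000 6.000 15.000
    endloop
  endfacet
  facet normal -0.8183 0.4725 0.3273
    outer loop
      vertex 3.000 11.196 0.000
      vertex 0.000 6.000 0.000
      vertex 6.000 6.000 15.000
    endloop
  endfacet
  facet normal -0.8183 -0.4725 0.3273
    outer loop
      vertex 0.000 6.000 0.000
      vertex 3.000 0.804 0.000
      vertex 6.000 6.000 15.000
    endloop
  endfacet
  facet normal 0.0000 -0.9449 0.3273
    outer loop
      vertex 3.000 0.804 0.000
      vertex 9.000 0.804 0.000
      vertex 6.000 6.000 15.000
    endloop
  endfacet
  facet normal 0.8183 -0.4725 0.3273
    outer loop
      vertex 9.000 0.804 0.000
      vertex 12.000 6.000 0.000
      vertex 6.000 6.000 15.000
    endloop
  endfacet
endsolid part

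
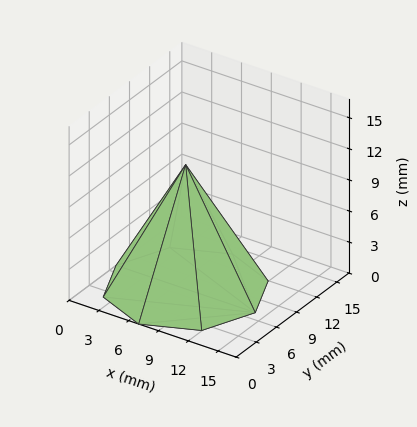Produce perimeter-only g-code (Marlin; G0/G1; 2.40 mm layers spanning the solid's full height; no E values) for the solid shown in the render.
Reading the render: the shape is a regular 8-sided pyramid, base circumscribed radius ≈ 7 mm, apex at z ≈ 12 mm (dimensions read to the nearest mm from the axis ticks). For the g-code, the solid's height is divided into equal slices at the stated Δz and each level perimeter traced with G1 moves after a G0 lift.

; perimeter-only toolpath
G21 ; units = mm
G90 ; absolute positioning
G28 ; home
; layer 1
G0 Z2.40
G0 X12.60 Y7.00
G1 X10.96 Y10.96
G1 X7.00 Y12.60
G1 X3.04 Y10.96
G1 X1.40 Y7.00
G1 X3.04 Y3.04
G1 X7.00 Y1.40
G1 X10.96 Y3.04
G1 X12.60 Y7.00
; layer 2
G0 Z4.80
G0 X11.20 Y7.00
G1 X9.97 Y9.97
G1 X7.00 Y11.20
G1 X4.03 Y9.97
G1 X2.80 Y7.00
G1 X4.03 Y4.03
G1 X7.00 Y2.80
G1 X9.97 Y4.03
G1 X11.20 Y7.00
; layer 3
G0 Z7.20
G0 X9.80 Y7.00
G1 X8.98 Y8.98
G1 X7.00 Y9.80
G1 X5.02 Y8.98
G1 X4.20 Y7.00
G1 X5.02 Y5.02
G1 X7.00 Y4.20
G1 X8.98 Y5.02
G1 X9.80 Y7.00
; layer 4
G0 Z9.60
G0 X8.40 Y7.00
G1 X7.99 Y7.99
G1 X7.00 Y8.40
G1 X6.01 Y7.99
G1 X5.60 Y7.00
G1 X6.01 Y6.01
G1 X7.00 Y5.60
G1 X7.99 Y6.01
G1 X8.40 Y7.00
M2 ; end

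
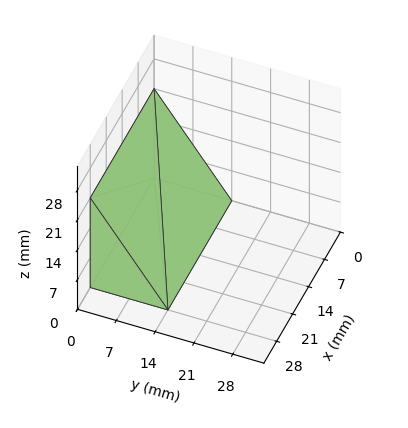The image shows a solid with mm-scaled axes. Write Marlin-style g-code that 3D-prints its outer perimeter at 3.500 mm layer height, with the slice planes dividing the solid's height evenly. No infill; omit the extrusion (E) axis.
Reading the render: the shape is a wedge (ramp): 28 × 14 mm base, rising to 21 mm along the y=0 edge and sloping linearly to z=0 at y=14 (dimensions read to the nearest mm from the axis ticks). For the g-code, the solid's height is divided into equal slices at the stated Δz and each level perimeter traced with G1 moves after a G0 lift.

; perimeter-only toolpath
G21 ; units = mm
G90 ; absolute positioning
G28 ; home
; layer 1
G0 Z3.500
G0 X0.000 Y0.000
G1 X28.000 Y0.000
G1 X28.000 Y11.667
G1 X0.000 Y11.667
G1 X0.000 Y0.000
; layer 2
G0 Z7.000
G0 X0.000 Y0.000
G1 X28.000 Y0.000
G1 X28.000 Y9.333
G1 X0.000 Y9.333
G1 X0.000 Y0.000
; layer 3
G0 Z10.500
G0 X0.000 Y0.000
G1 X28.000 Y0.000
G1 X28.000 Y7.000
G1 X0.000 Y7.000
G1 X0.000 Y0.000
; layer 4
G0 Z14.000
G0 X0.000 Y0.000
G1 X28.000 Y0.000
G1 X28.000 Y4.667
G1 X0.000 Y4.667
G1 X0.000 Y0.000
; layer 5
G0 Z17.500
G0 X0.000 Y0.000
G1 X28.000 Y0.000
G1 X28.000 Y2.333
G1 X0.000 Y2.333
G1 X0.000 Y0.000
M2 ; end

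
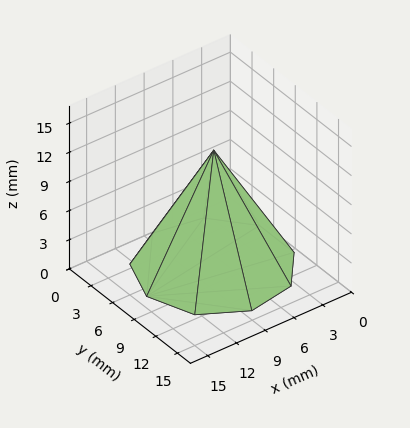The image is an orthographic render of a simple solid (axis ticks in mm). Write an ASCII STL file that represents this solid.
Reading the render: the shape is a regular 9-sided pyramid, base circumscribed radius ≈ 7 mm, apex at z ≈ 12 mm (dimensions read to the nearest mm from the axis ticks). For the STL, each face is triangulated and given an outward normal.

solid part
  facet normal 0.0000 0.0000 -1.0000
    outer loop
      vertex 8.216 13.894 0.000
      vertex 12.362 11.500 0.000
      vertex 14.000 7.000 0.000
    endloop
  endfacet
  facet normal 0.0000 0.0000 -1.0000
    outer loop
      vertex 3.500 13.062 0.000
      vertex 8.216 13.894 0.000
      vertex 14.000 7.000 0.000
    endloop
  endfacet
  facet normal 0.0000 0.0000 -1.0000
    outer loop
      vertex 0.422 9.394 0.000
      vertex 3.500 13.062 0.000
      vertex 14.000 7.000 0.000
    endloop
  endfacet
  facet normal 0.0000 0.0000 -1.0000
    outer loop
      vertex 0.422 4.606 0.000
      vertex 0.422 9.394 0.000
      vertex 14.000 7.000 0.000
    endloop
  endfacet
  facet normal 0.0000 0.0000 -1.0000
    outer loop
      vertex 3.500 0.938 0.000
      vertex 0.422 4.606 0.000
      vertex 14.000 7.000 0.000
    endloop
  endfacet
  facet normal 0.0000 0.0000 -1.0000
    outer loop
      vertex 8.216 0.106 0.000
      vertex 3.500 0.938 0.000
      vertex 14.000 7.000 0.000
    endloop
  endfacet
  facet normal 0.0000 0.0000 -1.0000
    outer loop
      vertex 12.362 2.500 0.000
      vertex 8.216 0.106 0.000
      vertex 14.000 7.000 0.000
    endloop
  endfacet
  facet normal 0.8240 0.2999 0.4807
    outer loop
      vertex 14.000 7.000 0.000
      vertex 12.362 11.500 0.000
      vertex 7.000 7.000 12.000
    endloop
  endfacet
  facet normal 0.4385 0.7594 0.4807
    outer loop
      vertex 12.362 11.500 0.000
      vertex 8.216 13.894 0.000
      vertex 7.000 7.000 12.000
    endloop
  endfacet
  facet normal -0.1524 0.8636 0.4807
    outer loop
      vertex 8.216 13.894 0.000
      vertex 3.500 13.062 0.000
      vertex 7.000 7.000 12.000
    endloop
  endfacet
  facet normal -0.6717 0.5637 0.4807
    outer loop
      vertex 3.500 13.062 0.000
      vertex 0.422 9.394 0.000
      vertex 7.000 7.000 12.000
    endloop
  endfacet
  facet normal -0.8769 0.0000 0.4807
    outer loop
      vertex 0.422 9.394 0.000
      vertex 0.422 4.606 0.000
      vertex 7.000 7.000 12.000
    endloop
  endfacet
  facet normal -0.6717 -0.5637 0.4807
    outer loop
      vertex 0.422 4.606 0.000
      vertex 3.500 0.938 0.000
      vertex 7.000 7.000 12.000
    endloop
  endfacet
  facet normal -0.1524 -0.8636 0.4807
    outer loop
      vertex 3.500 0.938 0.000
      vertex 8.216 0.106 0.000
      vertex 7.000 7.000 12.000
    endloop
  endfacet
  facet normal 0.4385 -0.7594 0.4807
    outer loop
      vertex 8.216 0.106 0.000
      vertex 12.362 2.500 0.000
      vertex 7.000 7.000 12.000
    endloop
  endfacet
  facet normal 0.8240 -0.2999 0.4807
    outer loop
      vertex 12.362 2.500 0.000
      vertex 14.000 7.000 0.000
      vertex 7.000 7.000 12.000
    endloop
  endfacet
endsolid part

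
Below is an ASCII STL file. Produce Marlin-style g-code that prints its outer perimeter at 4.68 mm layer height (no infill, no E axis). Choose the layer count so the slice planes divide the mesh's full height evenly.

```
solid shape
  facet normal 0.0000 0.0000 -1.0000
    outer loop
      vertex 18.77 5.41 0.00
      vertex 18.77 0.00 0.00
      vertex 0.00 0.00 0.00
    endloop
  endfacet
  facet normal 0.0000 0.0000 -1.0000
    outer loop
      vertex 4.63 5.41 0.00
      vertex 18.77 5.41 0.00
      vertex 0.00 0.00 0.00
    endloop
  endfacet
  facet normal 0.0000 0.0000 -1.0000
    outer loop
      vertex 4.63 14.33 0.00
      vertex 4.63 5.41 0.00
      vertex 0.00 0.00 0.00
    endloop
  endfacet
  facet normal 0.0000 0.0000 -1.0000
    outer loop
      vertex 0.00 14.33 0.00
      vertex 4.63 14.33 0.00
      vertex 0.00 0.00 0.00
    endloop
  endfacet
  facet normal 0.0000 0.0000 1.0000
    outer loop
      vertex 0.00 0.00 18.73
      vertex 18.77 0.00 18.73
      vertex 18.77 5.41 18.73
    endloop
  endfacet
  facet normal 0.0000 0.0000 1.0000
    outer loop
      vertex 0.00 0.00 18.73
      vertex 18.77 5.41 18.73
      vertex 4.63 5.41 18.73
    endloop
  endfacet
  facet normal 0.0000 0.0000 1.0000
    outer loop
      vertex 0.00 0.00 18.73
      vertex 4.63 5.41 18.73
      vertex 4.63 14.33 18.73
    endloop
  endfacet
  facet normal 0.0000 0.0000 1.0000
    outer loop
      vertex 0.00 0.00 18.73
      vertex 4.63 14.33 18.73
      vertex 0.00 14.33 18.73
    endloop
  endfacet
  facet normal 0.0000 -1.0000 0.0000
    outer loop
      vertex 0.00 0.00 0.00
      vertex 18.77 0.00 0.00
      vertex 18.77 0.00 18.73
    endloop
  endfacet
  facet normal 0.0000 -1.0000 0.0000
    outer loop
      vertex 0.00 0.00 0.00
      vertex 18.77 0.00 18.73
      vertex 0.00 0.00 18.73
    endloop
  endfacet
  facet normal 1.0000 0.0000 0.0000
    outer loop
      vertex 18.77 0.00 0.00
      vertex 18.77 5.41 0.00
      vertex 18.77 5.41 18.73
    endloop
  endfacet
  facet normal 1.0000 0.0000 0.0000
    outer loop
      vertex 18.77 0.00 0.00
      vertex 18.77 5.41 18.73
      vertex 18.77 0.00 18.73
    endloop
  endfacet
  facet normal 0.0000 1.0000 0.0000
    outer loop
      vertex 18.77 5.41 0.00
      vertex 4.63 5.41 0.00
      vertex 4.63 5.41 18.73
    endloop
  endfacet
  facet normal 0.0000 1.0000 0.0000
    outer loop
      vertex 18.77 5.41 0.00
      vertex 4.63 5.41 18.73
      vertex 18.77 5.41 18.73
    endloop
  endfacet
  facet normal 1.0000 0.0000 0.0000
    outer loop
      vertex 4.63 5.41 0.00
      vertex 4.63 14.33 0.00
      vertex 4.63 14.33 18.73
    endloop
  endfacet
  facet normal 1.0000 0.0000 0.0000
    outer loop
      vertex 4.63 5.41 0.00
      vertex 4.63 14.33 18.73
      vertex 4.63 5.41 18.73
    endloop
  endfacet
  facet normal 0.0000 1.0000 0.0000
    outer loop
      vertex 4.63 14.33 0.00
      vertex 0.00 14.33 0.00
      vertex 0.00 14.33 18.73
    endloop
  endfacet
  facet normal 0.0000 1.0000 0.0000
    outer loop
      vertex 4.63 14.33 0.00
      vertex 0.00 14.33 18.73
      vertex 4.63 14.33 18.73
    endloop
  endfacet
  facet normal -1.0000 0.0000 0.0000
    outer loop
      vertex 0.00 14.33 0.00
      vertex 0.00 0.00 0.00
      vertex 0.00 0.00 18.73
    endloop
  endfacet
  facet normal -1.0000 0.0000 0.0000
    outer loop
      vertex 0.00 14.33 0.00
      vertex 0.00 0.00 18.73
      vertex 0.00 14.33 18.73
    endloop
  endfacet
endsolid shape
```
; perimeter-only toolpath
G21 ; units = mm
G90 ; absolute positioning
G28 ; home
; layer 1
G0 Z4.68
G0 X0.00 Y0.00
G1 X18.77 Y0.00
G1 X18.77 Y5.41
G1 X4.63 Y5.41
G1 X4.63 Y14.33
G1 X0.00 Y14.33
G1 X0.00 Y0.00
; layer 2
G0 Z9.37
G0 X0.00 Y0.00
G1 X18.77 Y0.00
G1 X18.77 Y5.41
G1 X4.63 Y5.41
G1 X4.63 Y14.33
G1 X0.00 Y14.33
G1 X0.00 Y0.00
; layer 3
G0 Z14.05
G0 X0.00 Y0.00
G1 X18.77 Y0.00
G1 X18.77 Y5.41
G1 X4.63 Y5.41
G1 X4.63 Y14.33
G1 X0.00 Y14.33
G1 X0.00 Y0.00
; layer 4
G0 Z18.73
G0 X0.00 Y0.00
G1 X18.77 Y0.00
G1 X18.77 Y5.41
G1 X4.63 Y5.41
G1 X4.63 Y14.33
G1 X0.00 Y14.33
G1 X0.00 Y0.00
M2 ; end

The solid is an L-shaped prism: outer 18.8 × 14.3 mm, arm thicknesses ≈ 5.41 mm (horizontal) and 4.63 mm (vertical), extruded 18.7 mm in z. Slicing at Δz = 4.68 mm — 4 equal slices spanning the solid's height, so layer i sits at z = i·h/4 — gives 4 non-empty perimeters. Each is a 6-segment closed polygon; G0 lifts to the layer z and rapids to the start vertex, then G1 traces the edges.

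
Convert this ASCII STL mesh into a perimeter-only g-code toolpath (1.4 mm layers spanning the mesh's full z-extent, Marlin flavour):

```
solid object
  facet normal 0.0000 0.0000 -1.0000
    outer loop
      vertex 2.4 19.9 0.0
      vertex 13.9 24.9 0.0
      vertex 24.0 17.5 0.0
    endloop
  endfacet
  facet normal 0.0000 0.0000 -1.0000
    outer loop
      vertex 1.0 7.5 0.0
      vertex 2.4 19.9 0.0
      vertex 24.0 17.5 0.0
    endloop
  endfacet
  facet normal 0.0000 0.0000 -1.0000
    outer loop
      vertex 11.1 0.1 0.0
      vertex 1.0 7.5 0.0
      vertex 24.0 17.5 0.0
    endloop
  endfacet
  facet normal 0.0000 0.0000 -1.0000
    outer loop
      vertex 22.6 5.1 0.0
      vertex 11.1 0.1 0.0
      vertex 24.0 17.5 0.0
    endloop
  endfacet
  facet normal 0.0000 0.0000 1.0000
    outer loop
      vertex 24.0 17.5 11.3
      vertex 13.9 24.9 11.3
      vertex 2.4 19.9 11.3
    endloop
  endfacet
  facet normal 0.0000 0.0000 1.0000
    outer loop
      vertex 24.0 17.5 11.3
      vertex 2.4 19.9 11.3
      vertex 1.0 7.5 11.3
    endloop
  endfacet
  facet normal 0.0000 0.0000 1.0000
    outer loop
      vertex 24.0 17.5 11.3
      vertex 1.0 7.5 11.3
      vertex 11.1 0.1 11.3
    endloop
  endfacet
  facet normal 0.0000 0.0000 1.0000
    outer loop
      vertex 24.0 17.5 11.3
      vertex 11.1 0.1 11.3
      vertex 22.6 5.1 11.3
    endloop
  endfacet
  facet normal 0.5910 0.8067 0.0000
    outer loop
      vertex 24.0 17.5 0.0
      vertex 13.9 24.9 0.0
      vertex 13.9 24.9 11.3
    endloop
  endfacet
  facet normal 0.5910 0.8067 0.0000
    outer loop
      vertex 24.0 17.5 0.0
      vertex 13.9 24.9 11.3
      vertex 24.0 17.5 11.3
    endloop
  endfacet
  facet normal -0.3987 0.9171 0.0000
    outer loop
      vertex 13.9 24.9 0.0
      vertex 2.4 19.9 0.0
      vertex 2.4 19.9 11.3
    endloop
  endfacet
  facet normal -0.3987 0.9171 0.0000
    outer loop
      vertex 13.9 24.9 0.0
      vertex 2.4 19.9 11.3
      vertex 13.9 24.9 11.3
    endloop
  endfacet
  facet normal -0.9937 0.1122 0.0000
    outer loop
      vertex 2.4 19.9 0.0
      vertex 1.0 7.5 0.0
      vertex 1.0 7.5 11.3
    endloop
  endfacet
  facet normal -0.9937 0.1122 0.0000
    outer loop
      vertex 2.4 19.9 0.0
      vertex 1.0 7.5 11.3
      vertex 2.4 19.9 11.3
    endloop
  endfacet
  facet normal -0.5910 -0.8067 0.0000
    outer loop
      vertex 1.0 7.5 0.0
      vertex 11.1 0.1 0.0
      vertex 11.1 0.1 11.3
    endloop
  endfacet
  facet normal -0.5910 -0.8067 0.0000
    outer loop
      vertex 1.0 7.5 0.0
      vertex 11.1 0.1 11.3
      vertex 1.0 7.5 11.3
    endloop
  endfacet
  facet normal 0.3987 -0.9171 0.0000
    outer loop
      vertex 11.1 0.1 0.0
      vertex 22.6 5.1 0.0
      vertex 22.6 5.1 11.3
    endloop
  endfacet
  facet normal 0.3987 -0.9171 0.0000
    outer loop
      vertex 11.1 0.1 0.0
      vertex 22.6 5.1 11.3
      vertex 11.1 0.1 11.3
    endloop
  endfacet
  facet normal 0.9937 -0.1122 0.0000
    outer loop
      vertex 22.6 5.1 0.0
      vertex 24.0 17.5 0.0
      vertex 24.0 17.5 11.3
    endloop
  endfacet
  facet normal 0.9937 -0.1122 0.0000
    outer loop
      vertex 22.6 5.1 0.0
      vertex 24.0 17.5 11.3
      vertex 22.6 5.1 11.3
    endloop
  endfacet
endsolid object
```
; perimeter-only toolpath
G21 ; units = mm
G90 ; absolute positioning
G28 ; home
; layer 1
G0 Z1.4
G0 X24.0 Y17.5
G1 X13.9 Y24.9
G1 X2.4 Y19.9
G1 X1.0 Y7.5
G1 X11.1 Y0.1
G1 X22.6 Y5.1
G1 X24.0 Y17.5
; layer 2
G0 Z2.8
G0 X24.0 Y17.5
G1 X13.9 Y24.9
G1 X2.4 Y19.9
G1 X1.0 Y7.5
G1 X11.1 Y0.1
G1 X22.6 Y5.1
G1 X24.0 Y17.5
; layer 3
G0 Z4.2
G0 X24.0 Y17.5
G1 X13.9 Y24.9
G1 X2.4 Y19.9
G1 X1.0 Y7.5
G1 X11.1 Y0.1
G1 X22.6 Y5.1
G1 X24.0 Y17.5
; layer 4
G0 Z5.7
G0 X24.0 Y17.5
G1 X13.9 Y24.9
G1 X2.4 Y19.9
G1 X1.0 Y7.5
G1 X11.1 Y0.1
G1 X22.6 Y5.1
G1 X24.0 Y17.5
; layer 5
G0 Z7.1
G0 X24.0 Y17.5
G1 X13.9 Y24.9
G1 X2.4 Y19.9
G1 X1.0 Y7.5
G1 X11.1 Y0.1
G1 X22.6 Y5.1
G1 X24.0 Y17.5
; layer 6
G0 Z8.5
G0 X24.0 Y17.5
G1 X13.9 Y24.9
G1 X2.4 Y19.9
G1 X1.0 Y7.5
G1 X11.1 Y0.1
G1 X22.6 Y5.1
G1 X24.0 Y17.5
; layer 7
G0 Z9.9
G0 X24.0 Y17.5
G1 X13.9 Y24.9
G1 X2.4 Y19.9
G1 X1.0 Y7.5
G1 X11.1 Y0.1
G1 X22.6 Y5.1
G1 X24.0 Y17.5
; layer 8
G0 Z11.3
G0 X24.0 Y17.5
G1 X13.9 Y24.9
G1 X2.4 Y19.9
G1 X1.0 Y7.5
G1 X11.1 Y0.1
G1 X22.6 Y5.1
G1 X24.0 Y17.5
M2 ; end

The solid is a regular 6-sided prism (a cylinder approximated with 6 flat sides), circumscribed radius ≈ 12.5 mm, height ≈ 11.3 mm. Slicing at Δz = 1.4 mm — 8 equal slices spanning the solid's height, so layer i sits at z = i·h/8 — gives 8 non-empty perimeters. Each is a 6-segment closed polygon; G0 lifts to the layer z and rapids to the start vertex, then G1 traces the edges.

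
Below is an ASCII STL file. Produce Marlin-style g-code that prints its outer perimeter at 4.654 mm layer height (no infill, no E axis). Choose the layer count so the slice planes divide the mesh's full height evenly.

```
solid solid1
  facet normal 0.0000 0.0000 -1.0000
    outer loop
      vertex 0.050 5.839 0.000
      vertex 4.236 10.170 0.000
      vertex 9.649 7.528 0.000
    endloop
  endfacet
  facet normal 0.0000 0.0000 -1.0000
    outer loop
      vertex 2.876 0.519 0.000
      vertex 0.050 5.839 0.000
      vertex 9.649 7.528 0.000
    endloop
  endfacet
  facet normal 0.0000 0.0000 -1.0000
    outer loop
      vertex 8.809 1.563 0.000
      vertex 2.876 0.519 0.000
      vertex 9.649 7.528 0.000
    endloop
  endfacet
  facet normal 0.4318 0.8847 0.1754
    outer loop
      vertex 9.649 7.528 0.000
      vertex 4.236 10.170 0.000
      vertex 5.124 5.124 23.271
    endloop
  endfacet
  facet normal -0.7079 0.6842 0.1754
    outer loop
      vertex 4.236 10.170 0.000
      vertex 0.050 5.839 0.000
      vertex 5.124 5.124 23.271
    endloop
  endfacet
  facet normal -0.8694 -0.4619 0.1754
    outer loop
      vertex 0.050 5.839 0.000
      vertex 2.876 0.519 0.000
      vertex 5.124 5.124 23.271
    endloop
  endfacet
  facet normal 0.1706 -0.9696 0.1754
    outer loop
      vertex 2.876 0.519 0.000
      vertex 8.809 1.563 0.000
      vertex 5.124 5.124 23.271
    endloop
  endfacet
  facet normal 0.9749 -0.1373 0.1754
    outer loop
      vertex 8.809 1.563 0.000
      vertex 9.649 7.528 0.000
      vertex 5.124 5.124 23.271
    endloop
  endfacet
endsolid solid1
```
; perimeter-only toolpath
G21 ; units = mm
G90 ; absolute positioning
G28 ; home
; layer 1
G0 Z4.654
G0 X8.744 Y7.047
G1 X4.414 Y9.161
G1 X1.065 Y5.696
G1 X3.326 Y1.440
G1 X8.072 Y2.275
G1 X8.744 Y7.047
; layer 2
G0 Z9.308
G0 X7.839 Y6.566
G1 X4.591 Y8.152
G1 X2.080 Y5.553
G1 X3.775 Y2.361
G1 X7.335 Y2.987
G1 X7.839 Y6.566
; layer 3
G0 Z13.963
G0 X6.934 Y6.086
G1 X4.769 Y7.142
G1 X3.094 Y5.410
G1 X4.225 Y3.282
G1 X6.598 Y3.700
G1 X6.934 Y6.086
; layer 4
G0 Z18.617
G0 X6.029 Y5.605
G1 X4.946 Y6.133
G1 X4.109 Y5.267
G1 X4.674 Y4.203
G1 X5.861 Y4.412
G1 X6.029 Y5.605
M2 ; end

The solid is a regular 5-sided pyramid, base circumscribed radius ≈ 5.12 mm, apex at z ≈ 23.3 mm. Slicing at Δz = 4.654 mm — 5 equal slices spanning the solid's height, so layer i sits at z = i·h/5 — gives 4 non-empty perimeters. Each is a 5-segment closed polygon; G0 lifts to the layer z and rapids to the start vertex, then G1 traces the edges. The cross-section shrinks linearly with z (the slice at the apex is degenerate and omitted).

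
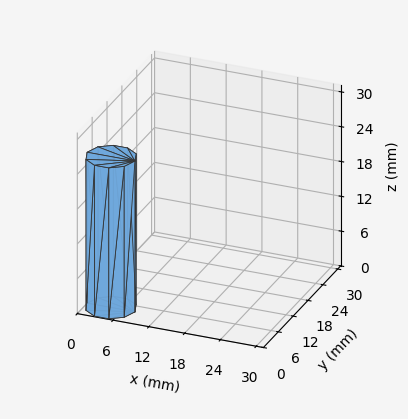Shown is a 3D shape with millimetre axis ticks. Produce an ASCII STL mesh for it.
Reading the render: the shape is a regular 10-sided prism (a cylinder approximated with 10 flat sides), circumscribed radius ≈ 4 mm, height ≈ 26 mm (dimensions read to the nearest mm from the axis ticks). For the STL, each face is triangulated and given an outward normal.

solid part
  facet normal 0.0000 0.0000 -1.0000
    outer loop
      vertex 5.2 7.8 0.0
      vertex 7.2 6.4 0.0
      vertex 8.0 4.0 0.0
    endloop
  endfacet
  facet normal 0.0000 0.0000 -1.0000
    outer loop
      vertex 2.8 7.8 0.0
      vertex 5.2 7.8 0.0
      vertex 8.0 4.0 0.0
    endloop
  endfacet
  facet normal 0.0000 0.0000 -1.0000
    outer loop
      vertex 0.8 6.4 0.0
      vertex 2.8 7.8 0.0
      vertex 8.0 4.0 0.0
    endloop
  endfacet
  facet normal 0.0000 0.0000 -1.0000
    outer loop
      vertex 0.0 4.0 0.0
      vertex 0.8 6.4 0.0
      vertex 8.0 4.0 0.0
    endloop
  endfacet
  facet normal 0.0000 0.0000 -1.0000
    outer loop
      vertex 0.8 1.6 0.0
      vertex 0.0 4.0 0.0
      vertex 8.0 4.0 0.0
    endloop
  endfacet
  facet normal 0.0000 0.0000 -1.0000
    outer loop
      vertex 2.8 0.2 0.0
      vertex 0.8 1.6 0.0
      vertex 8.0 4.0 0.0
    endloop
  endfacet
  facet normal 0.0000 0.0000 -1.0000
    outer loop
      vertex 5.2 0.2 0.0
      vertex 2.8 0.2 0.0
      vertex 8.0 4.0 0.0
    endloop
  endfacet
  facet normal 0.0000 0.0000 -1.0000
    outer loop
      vertex 7.2 1.6 0.0
      vertex 5.2 0.2 0.0
      vertex 8.0 4.0 0.0
    endloop
  endfacet
  facet normal 0.0000 0.0000 1.0000
    outer loop
      vertex 8.0 4.0 26.0
      vertex 7.2 6.4 26.0
      vertex 5.2 7.8 26.0
    endloop
  endfacet
  facet normal 0.0000 0.0000 1.0000
    outer loop
      vertex 8.0 4.0 26.0
      vertex 5.2 7.8 26.0
      vertex 2.8 7.8 26.0
    endloop
  endfacet
  facet normal 0.0000 0.0000 1.0000
    outer loop
      vertex 8.0 4.0 26.0
      vertex 2.8 7.8 26.0
      vertex 0.8 6.4 26.0
    endloop
  endfacet
  facet normal 0.0000 0.0000 1.0000
    outer loop
      vertex 8.0 4.0 26.0
      vertex 0.8 6.4 26.0
      vertex 0.0 4.0 26.0
    endloop
  endfacet
  facet normal 0.0000 0.0000 1.0000
    outer loop
      vertex 8.0 4.0 26.0
      vertex 0.0 4.0 26.0
      vertex 0.8 1.6 26.0
    endloop
  endfacet
  facet normal 0.0000 0.0000 1.0000
    outer loop
      vertex 8.0 4.0 26.0
      vertex 0.8 1.6 26.0
      vertex 2.8 0.2 26.0
    endloop
  endfacet
  facet normal 0.0000 0.0000 1.0000
    outer loop
      vertex 8.0 4.0 26.0
      vertex 2.8 0.2 26.0
      vertex 5.2 0.2 26.0
    endloop
  endfacet
  facet normal 0.0000 0.0000 1.0000
    outer loop
      vertex 8.0 4.0 26.0
      vertex 5.2 0.2 26.0
      vertex 7.2 1.6 26.0
    endloop
  endfacet
  facet normal 0.9487 0.3162 0.0000
    outer loop
      vertex 8.0 4.0 0.0
      vertex 7.2 6.4 0.0
      vertex 7.2 6.4 26.0
    endloop
  endfacet
  facet normal 0.9487 0.3162 0.0000
    outer loop
      vertex 8.0 4.0 0.0
      vertex 7.2 6.4 26.0
      vertex 8.0 4.0 26.0
    endloop
  endfacet
  facet normal 0.5735 0.8192 0.0000
    outer loop
      vertex 7.2 6.4 0.0
      vertex 5.2 7.8 0.0
      vertex 5.2 7.8 26.0
    endloop
  endfacet
  facet normal 0.5735 0.8192 0.0000
    outer loop
      vertex 7.2 6.4 0.0
      vertex 5.2 7.8 26.0
      vertex 7.2 6.4 26.0
    endloop
  endfacet
  facet normal 0.0000 1.0000 0.0000
    outer loop
      vertex 5.2 7.8 0.0
      vertex 2.8 7.8 0.0
      vertex 2.8 7.8 26.0
    endloop
  endfacet
  facet normal 0.0000 1.0000 0.0000
    outer loop
      vertex 5.2 7.8 0.0
      vertex 2.8 7.8 26.0
      vertex 5.2 7.8 26.0
    endloop
  endfacet
  facet normal -0.5735 0.8192 0.0000
    outer loop
      vertex 2.8 7.8 0.0
      vertex 0.8 6.4 0.0
      vertex 0.8 6.4 26.0
    endloop
  endfacet
  facet normal -0.5735 0.8192 0.0000
    outer loop
      vertex 2.8 7.8 0.0
      vertex 0.8 6.4 26.0
      vertex 2.8 7.8 26.0
    endloop
  endfacet
  facet normal -0.9487 0.3162 0.0000
    outer loop
      vertex 0.8 6.4 0.0
      vertex 0.0 4.0 0.0
      vertex 0.0 4.0 26.0
    endloop
  endfacet
  facet normal -0.9487 0.3162 0.0000
    outer loop
      vertex 0.8 6.4 0.0
      vertex 0.0 4.0 26.0
      vertex 0.8 6.4 26.0
    endloop
  endfacet
  facet normal -0.9487 -0.3162 0.0000
    outer loop
      vertex 0.0 4.0 0.0
      vertex 0.8 1.6 0.0
      vertex 0.8 1.6 26.0
    endloop
  endfacet
  facet normal -0.9487 -0.3162 0.0000
    outer loop
      vertex 0.0 4.0 0.0
      vertex 0.8 1.6 26.0
      vertex 0.0 4.0 26.0
    endloop
  endfacet
  facet normal -0.5735 -0.8192 0.0000
    outer loop
      vertex 0.8 1.6 0.0
      vertex 2.8 0.2 0.0
      vertex 2.8 0.2 26.0
    endloop
  endfacet
  facet normal -0.5735 -0.8192 0.0000
    outer loop
      vertex 0.8 1.6 0.0
      vertex 2.8 0.2 26.0
      vertex 0.8 1.6 26.0
    endloop
  endfacet
  facet normal 0.0000 -1.0000 0.0000
    outer loop
      vertex 2.8 0.2 0.0
      vertex 5.2 0.2 0.0
      vertex 5.2 0.2 26.0
    endloop
  endfacet
  facet normal 0.0000 -1.0000 0.0000
    outer loop
      vertex 2.8 0.2 0.0
      vertex 5.2 0.2 26.0
      vertex 2.8 0.2 26.0
    endloop
  endfacet
  facet normal 0.5735 -0.8192 0.0000
    outer loop
      vertex 5.2 0.2 0.0
      vertex 7.2 1.6 0.0
      vertex 7.2 1.6 26.0
    endloop
  endfacet
  facet normal 0.5735 -0.8192 0.0000
    outer loop
      vertex 5.2 0.2 0.0
      vertex 7.2 1.6 26.0
      vertex 5.2 0.2 26.0
    endloop
  endfacet
  facet normal 0.9487 -0.3162 0.0000
    outer loop
      vertex 7.2 1.6 0.0
      vertex 8.0 4.0 0.0
      vertex 8.0 4.0 26.0
    endloop
  endfacet
  facet normal 0.9487 -0.3162 0.0000
    outer loop
      vertex 7.2 1.6 0.0
      vertex 8.0 4.0 26.0
      vertex 7.2 1.6 26.0
    endloop
  endfacet
endsolid part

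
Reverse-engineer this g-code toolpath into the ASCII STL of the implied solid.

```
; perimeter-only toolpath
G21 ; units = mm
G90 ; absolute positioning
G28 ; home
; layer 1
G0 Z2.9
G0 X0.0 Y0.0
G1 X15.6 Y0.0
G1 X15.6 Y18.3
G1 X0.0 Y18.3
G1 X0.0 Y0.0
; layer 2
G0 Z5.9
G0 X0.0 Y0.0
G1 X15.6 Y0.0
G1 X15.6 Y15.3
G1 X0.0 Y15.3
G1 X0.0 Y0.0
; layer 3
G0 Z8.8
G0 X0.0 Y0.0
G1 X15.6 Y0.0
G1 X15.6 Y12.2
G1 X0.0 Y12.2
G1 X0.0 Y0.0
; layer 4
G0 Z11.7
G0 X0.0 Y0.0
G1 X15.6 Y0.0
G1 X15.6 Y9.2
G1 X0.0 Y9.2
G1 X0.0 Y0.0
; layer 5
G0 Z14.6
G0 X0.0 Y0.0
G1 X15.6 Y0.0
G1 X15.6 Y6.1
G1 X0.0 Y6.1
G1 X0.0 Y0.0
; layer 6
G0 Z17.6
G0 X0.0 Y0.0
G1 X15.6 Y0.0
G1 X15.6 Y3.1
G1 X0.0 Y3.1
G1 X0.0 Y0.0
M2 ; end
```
solid part
  facet normal 0.0000 0.0000 -1.0000
    outer loop
      vertex 15.6 21.4 0.0
      vertex 15.6 0.0 0.0
      vertex 0.0 0.0 0.0
    endloop
  endfacet
  facet normal 0.0000 0.0000 -1.0000
    outer loop
      vertex 0.0 21.4 0.0
      vertex 15.6 21.4 0.0
      vertex 0.0 0.0 0.0
    endloop
  endfacet
  facet normal 0.0000 -1.0000 0.0000
    outer loop
      vertex 0.0 0.0 0.0
      vertex 15.6 0.0 0.0
      vertex 15.6 0.0 20.5
    endloop
  endfacet
  facet normal 0.0000 -1.0000 0.0000
    outer loop
      vertex 0.0 0.0 0.0
      vertex 15.6 0.0 20.5
      vertex 0.0 0.0 20.5
    endloop
  endfacet
  facet normal 0.0000 0.6918 0.7221
    outer loop
      vertex 0.0 0.0 20.5
      vertex 15.6 0.0 20.5
      vertex 15.6 21.4 0.0
    endloop
  endfacet
  facet normal 0.0000 0.6918 0.7221
    outer loop
      vertex 0.0 0.0 20.5
      vertex 15.6 21.4 0.0
      vertex 0.0 21.4 0.0
    endloop
  endfacet
  facet normal -1.0000 0.0000 0.0000
    outer loop
      vertex 0.0 0.0 20.5
      vertex 0.0 21.4 0.0
      vertex 0.0 0.0 0.0
    endloop
  endfacet
  facet normal 1.0000 0.0000 0.0000
    outer loop
      vertex 15.6 0.0 0.0
      vertex 15.6 21.4 0.0
      vertex 15.6 0.0 20.5
    endloop
  endfacet
endsolid part

The G0 Z moves step by Δz≈2.9 mm. The G1 loops shrink linearly with z, so the solid tapers from its base footprint up to z≈20.5. Closing with a flat bottom cap and the tapered top and triangulating gives 8 facets — a wedge (ramp): 15.6 × 21.4 mm base, rising to 20.5 mm along the y=0 edge and sloping linearly to z=0 at y=21.4.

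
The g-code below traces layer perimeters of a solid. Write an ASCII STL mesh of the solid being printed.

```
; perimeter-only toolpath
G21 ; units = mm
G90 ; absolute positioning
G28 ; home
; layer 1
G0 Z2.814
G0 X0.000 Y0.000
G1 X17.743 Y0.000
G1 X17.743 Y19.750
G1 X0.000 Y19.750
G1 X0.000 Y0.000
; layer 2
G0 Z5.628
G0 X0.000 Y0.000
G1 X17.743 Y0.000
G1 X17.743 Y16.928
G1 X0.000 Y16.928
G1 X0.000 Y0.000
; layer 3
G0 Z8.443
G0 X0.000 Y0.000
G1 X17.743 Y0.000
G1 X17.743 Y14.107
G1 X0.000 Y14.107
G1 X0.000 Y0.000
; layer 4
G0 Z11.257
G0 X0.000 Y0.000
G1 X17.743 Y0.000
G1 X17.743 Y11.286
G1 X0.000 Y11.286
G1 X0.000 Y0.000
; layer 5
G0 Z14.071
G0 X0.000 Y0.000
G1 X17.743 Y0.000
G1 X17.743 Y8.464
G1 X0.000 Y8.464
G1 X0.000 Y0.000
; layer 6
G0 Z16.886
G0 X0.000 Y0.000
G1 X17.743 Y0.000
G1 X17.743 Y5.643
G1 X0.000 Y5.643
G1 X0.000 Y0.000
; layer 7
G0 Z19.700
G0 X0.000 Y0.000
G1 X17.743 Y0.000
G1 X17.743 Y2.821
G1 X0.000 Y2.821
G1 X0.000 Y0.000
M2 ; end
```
solid part
  facet normal 0.0000 0.0000 -1.0000
    outer loop
      vertex 17.743 22.571 0.000
      vertex 17.743 0.000 0.000
      vertex 0.000 0.000 0.000
    endloop
  endfacet
  facet normal 0.0000 0.0000 -1.0000
    outer loop
      vertex 0.000 22.571 0.000
      vertex 17.743 22.571 0.000
      vertex 0.000 0.000 0.000
    endloop
  endfacet
  facet normal 0.0000 -1.0000 0.0000
    outer loop
      vertex 0.000 0.000 0.000
      vertex 17.743 0.000 0.000
      vertex 17.743 0.000 22.514
    endloop
  endfacet
  facet normal 0.0000 -1.0000 0.0000
    outer loop
      vertex 0.000 0.000 0.000
      vertex 17.743 0.000 22.514
      vertex 0.000 0.000 22.514
    endloop
  endfacet
  facet normal 0.0000 0.7062 0.7080
    outer loop
      vertex 0.000 0.000 22.514
      vertex 17.743 0.000 22.514
      vertex 17.743 22.571 0.000
    endloop
  endfacet
  facet normal 0.0000 0.7062 0.7080
    outer loop
      vertex 0.000 0.000 22.514
      vertex 17.743 22.571 0.000
      vertex 0.000 22.571 0.000
    endloop
  endfacet
  facet normal -1.0000 0.0000 0.0000
    outer loop
      vertex 0.000 0.000 22.514
      vertex 0.000 22.571 0.000
      vertex 0.000 0.000 0.000
    endloop
  endfacet
  facet normal 1.0000 0.0000 0.0000
    outer loop
      vertex 17.743 0.000 0.000
      vertex 17.743 22.571 0.000
      vertex 17.743 0.000 22.514
    endloop
  endfacet
endsolid part

The G0 Z moves step by Δz≈2.814 mm. The G1 loops shrink linearly with z, so the solid tapers from its base footprint up to z≈22.5. Closing with a flat bottom cap and the tapered top and triangulating gives 8 facets — a wedge (ramp): 17.7 × 22.6 mm base, rising to 22.5 mm along the y=0 edge and sloping linearly to z=0 at y=22.6.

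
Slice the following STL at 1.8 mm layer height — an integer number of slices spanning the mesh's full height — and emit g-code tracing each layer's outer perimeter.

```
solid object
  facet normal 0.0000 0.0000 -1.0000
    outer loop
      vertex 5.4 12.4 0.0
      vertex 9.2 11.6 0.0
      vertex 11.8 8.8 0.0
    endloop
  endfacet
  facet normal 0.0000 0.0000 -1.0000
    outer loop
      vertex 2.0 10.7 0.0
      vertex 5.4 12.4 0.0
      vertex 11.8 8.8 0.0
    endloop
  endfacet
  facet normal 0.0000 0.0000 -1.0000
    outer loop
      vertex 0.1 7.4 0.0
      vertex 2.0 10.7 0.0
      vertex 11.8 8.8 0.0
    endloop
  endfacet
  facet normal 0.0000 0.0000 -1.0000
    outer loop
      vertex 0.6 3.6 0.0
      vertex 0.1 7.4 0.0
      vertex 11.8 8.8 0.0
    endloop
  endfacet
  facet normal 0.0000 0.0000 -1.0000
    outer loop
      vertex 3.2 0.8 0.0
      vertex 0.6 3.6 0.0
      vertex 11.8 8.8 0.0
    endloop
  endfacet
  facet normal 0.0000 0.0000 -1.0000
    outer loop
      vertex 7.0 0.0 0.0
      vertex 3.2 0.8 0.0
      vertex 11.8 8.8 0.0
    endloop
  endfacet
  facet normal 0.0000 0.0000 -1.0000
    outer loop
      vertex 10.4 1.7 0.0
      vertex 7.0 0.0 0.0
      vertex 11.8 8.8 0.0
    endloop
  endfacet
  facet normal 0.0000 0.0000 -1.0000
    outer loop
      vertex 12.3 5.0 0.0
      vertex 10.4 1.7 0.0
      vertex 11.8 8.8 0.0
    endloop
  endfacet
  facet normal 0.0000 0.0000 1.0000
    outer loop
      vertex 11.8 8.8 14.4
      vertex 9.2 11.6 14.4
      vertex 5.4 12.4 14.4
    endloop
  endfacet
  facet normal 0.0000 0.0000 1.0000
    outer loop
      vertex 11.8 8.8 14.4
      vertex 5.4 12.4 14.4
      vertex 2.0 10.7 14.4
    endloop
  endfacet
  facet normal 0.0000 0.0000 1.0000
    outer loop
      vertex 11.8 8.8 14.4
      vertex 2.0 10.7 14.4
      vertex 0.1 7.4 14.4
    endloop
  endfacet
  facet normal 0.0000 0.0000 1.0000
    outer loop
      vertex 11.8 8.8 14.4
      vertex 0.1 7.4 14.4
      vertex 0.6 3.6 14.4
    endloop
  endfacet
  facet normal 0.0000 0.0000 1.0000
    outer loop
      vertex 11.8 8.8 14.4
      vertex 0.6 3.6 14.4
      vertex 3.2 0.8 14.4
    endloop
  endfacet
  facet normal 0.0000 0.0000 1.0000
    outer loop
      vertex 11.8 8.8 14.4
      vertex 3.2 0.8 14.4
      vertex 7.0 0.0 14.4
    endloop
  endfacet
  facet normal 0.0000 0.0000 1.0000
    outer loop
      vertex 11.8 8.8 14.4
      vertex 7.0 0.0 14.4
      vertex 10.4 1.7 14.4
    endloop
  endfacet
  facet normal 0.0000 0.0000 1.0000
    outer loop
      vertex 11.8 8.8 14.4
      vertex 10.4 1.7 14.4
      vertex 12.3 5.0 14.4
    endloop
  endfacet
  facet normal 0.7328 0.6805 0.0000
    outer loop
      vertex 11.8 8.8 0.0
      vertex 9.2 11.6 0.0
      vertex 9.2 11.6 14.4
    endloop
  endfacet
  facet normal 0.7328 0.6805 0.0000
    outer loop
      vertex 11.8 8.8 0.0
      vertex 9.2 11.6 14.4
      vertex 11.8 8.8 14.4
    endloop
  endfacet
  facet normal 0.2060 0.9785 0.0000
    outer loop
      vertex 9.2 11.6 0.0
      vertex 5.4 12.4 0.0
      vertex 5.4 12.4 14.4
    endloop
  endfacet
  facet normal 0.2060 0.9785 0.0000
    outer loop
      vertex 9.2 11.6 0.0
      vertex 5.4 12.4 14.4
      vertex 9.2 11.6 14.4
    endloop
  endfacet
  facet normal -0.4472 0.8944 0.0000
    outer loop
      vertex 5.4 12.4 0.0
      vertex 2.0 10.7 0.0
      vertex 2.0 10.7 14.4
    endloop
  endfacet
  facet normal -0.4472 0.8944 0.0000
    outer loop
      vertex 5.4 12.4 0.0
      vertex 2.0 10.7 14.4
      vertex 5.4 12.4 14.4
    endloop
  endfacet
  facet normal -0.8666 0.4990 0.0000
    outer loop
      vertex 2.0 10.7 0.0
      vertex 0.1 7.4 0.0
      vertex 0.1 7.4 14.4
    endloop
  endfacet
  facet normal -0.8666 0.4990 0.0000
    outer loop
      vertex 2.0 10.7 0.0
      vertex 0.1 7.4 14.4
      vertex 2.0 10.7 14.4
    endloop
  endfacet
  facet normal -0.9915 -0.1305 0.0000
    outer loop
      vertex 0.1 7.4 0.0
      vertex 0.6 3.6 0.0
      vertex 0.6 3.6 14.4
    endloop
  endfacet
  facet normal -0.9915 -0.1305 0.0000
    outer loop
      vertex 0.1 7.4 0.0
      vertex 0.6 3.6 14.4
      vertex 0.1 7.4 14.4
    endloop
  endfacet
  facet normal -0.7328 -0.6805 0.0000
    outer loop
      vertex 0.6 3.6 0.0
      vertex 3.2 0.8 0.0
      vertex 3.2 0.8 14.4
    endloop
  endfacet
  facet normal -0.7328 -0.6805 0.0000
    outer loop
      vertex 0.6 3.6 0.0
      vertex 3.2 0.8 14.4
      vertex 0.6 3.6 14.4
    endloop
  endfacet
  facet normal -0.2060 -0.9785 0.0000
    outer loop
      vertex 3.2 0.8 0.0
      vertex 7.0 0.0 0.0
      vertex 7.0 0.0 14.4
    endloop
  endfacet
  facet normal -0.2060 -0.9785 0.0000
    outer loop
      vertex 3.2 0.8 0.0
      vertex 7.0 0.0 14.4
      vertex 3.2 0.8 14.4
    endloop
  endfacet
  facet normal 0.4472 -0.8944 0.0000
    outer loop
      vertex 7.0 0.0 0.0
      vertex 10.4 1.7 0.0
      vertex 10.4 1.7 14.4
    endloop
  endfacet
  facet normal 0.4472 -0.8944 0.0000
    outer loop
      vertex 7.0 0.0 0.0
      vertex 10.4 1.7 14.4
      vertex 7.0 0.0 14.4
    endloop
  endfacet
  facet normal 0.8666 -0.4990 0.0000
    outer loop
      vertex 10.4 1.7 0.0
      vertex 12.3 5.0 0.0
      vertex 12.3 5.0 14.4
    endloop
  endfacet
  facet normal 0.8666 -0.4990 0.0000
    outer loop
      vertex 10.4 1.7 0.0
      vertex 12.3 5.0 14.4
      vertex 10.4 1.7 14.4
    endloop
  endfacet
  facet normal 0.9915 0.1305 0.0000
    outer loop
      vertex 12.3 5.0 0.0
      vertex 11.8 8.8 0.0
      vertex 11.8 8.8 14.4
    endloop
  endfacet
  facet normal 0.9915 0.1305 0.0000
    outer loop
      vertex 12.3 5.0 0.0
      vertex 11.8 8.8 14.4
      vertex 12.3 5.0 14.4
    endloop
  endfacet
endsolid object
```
; perimeter-only toolpath
G21 ; units = mm
G90 ; absolute positioning
G28 ; home
; layer 1
G0 Z1.8
G0 X11.8 Y8.8
G1 X9.2 Y11.6
G1 X5.4 Y12.4
G1 X2.0 Y10.7
G1 X0.1 Y7.4
G1 X0.6 Y3.6
G1 X3.2 Y0.8
G1 X7.0 Y0.0
G1 X10.4 Y1.7
G1 X12.3 Y5.0
G1 X11.8 Y8.8
; layer 2
G0 Z3.6
G0 X11.8 Y8.8
G1 X9.2 Y11.6
G1 X5.4 Y12.4
G1 X2.0 Y10.7
G1 X0.1 Y7.4
G1 X0.6 Y3.6
G1 X3.2 Y0.8
G1 X7.0 Y0.0
G1 X10.4 Y1.7
G1 X12.3 Y5.0
G1 X11.8 Y8.8
; layer 3
G0 Z5.4
G0 X11.8 Y8.8
G1 X9.2 Y11.6
G1 X5.4 Y12.4
G1 X2.0 Y10.7
G1 X0.1 Y7.4
G1 X0.6 Y3.6
G1 X3.2 Y0.8
G1 X7.0 Y0.0
G1 X10.4 Y1.7
G1 X12.3 Y5.0
G1 X11.8 Y8.8
; layer 4
G0 Z7.2
G0 X11.8 Y8.8
G1 X9.2 Y11.6
G1 X5.4 Y12.4
G1 X2.0 Y10.7
G1 X0.1 Y7.4
G1 X0.6 Y3.6
G1 X3.2 Y0.8
G1 X7.0 Y0.0
G1 X10.4 Y1.7
G1 X12.3 Y5.0
G1 X11.8 Y8.8
; layer 5
G0 Z9.0
G0 X11.8 Y8.8
G1 X9.2 Y11.6
G1 X5.4 Y12.4
G1 X2.0 Y10.7
G1 X0.1 Y7.4
G1 X0.6 Y3.6
G1 X3.2 Y0.8
G1 X7.0 Y0.0
G1 X10.4 Y1.7
G1 X12.3 Y5.0
G1 X11.8 Y8.8
; layer 6
G0 Z10.8
G0 X11.8 Y8.8
G1 X9.2 Y11.6
G1 X5.4 Y12.4
G1 X2.0 Y10.7
G1 X0.1 Y7.4
G1 X0.6 Y3.6
G1 X3.2 Y0.8
G1 X7.0 Y0.0
G1 X10.4 Y1.7
G1 X12.3 Y5.0
G1 X11.8 Y8.8
; layer 7
G0 Z12.6
G0 X11.8 Y8.8
G1 X9.2 Y11.6
G1 X5.4 Y12.4
G1 X2.0 Y10.7
G1 X0.1 Y7.4
G1 X0.6 Y3.6
G1 X3.2 Y0.8
G1 X7.0 Y0.0
G1 X10.4 Y1.7
G1 X12.3 Y5.0
G1 X11.8 Y8.8
; layer 8
G0 Z14.4
G0 X11.8 Y8.8
G1 X9.2 Y11.6
G1 X5.4 Y12.4
G1 X2.0 Y10.7
G1 X0.1 Y7.4
G1 X0.6 Y3.6
G1 X3.2 Y0.8
G1 X7.0 Y0.0
G1 X10.4 Y1.7
G1 X12.3 Y5.0
G1 X11.8 Y8.8
M2 ; end

The solid is a regular 10-sided prism (a cylinder approximated with 10 flat sides), circumscribed radius ≈ 6.2 mm, height ≈ 14.4 mm. Slicing at Δz = 1.8 mm — 8 equal slices spanning the solid's height, so layer i sits at z = i·h/8 — gives 8 non-empty perimeters. Each is a 10-segment closed polygon; G0 lifts to the layer z and rapids to the start vertex, then G1 traces the edges.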